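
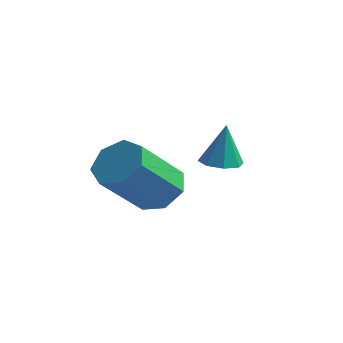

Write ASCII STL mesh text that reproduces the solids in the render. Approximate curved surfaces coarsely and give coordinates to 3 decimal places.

solid 
facet normal -0.050 -0.119 -0.992
outer loop
vertex 0.99 -1.406 -1.177
vertex 0.577 -0.958 -1.21
vertex 1.185 -0.986 -1.237
endloop
endfacet
facet normal 0.855 -0.341 0.391
outer loop
vertex 0.99 -1.406 -1.177
vertex 1.185 -0.986 -1.237
vertex 0.643 -0.802 0.11
endloop
endfacet
facet normal -0.049 -0.118 -0.992
outer loop
vertex 1.185 -0.986 -1.237
vertex 0.577 -0.958 -1.21
vertex 1.024 -0.55 -1.281
endloop
endfacet
facet normal 0.883 0.357 0.306
outer loop
vertex 1.185 -0.986 -1.237
vertex 1.024 -0.55 -1.281
vertex 0.643 -0.802 0.11
endloop
endfacet
facet normal -0.050 -0.118 -0.992
outer loop
vertex 1.024 -0.55 -1.281
vertex 0.577 -0.958 -1.21
vertex 0.601 -0.353 -1.283
endloop
endfacet
facet normal 0.406 0.874 0.269
outer loop
vertex 1.024 -0.55 -1.281
vertex 0.601 -0.353 -1.283
vertex 0.643 -0.802 0.11
endloop
endfacet
facet normal -0.050 -0.118 -0.992
outer loop
vertex 0.601 -0.353 -1.283
vertex 0.577 -0.958 -1.21
vertex 0.163 -0.511 -1.242
endloop
endfacet
facet normal -0.299 0.906 0.301
outer loop
vertex 0.601 -0.353 -1.283
vertex 0.163 -0.511 -1.242
vertex 0.643 -0.802 0.11
endloop
endfacet
facet normal -0.051 -0.118 -0.992
outer loop
vertex 0.163 -0.511 -1.242
vertex 0.577 -0.958 -1.21
vertex -0.032 -0.931 -1.182
endloop
endfacet
facet normal -0.816 0.433 0.383
outer loop
vertex 0.163 -0.511 -1.242
vertex -0.032 -0.931 -1.182
vertex 0.643 -0.802 0.11
endloop
endfacet
facet normal -0.051 -0.119 -0.992
outer loop
vertex -0.032 -0.931 -1.182
vertex 0.577 -0.958 -1.21
vertex 0.129 -1.367 -1.138
endloop
endfacet
facet normal -0.844 -0.264 0.467
outer loop
vertex -0.032 -0.931 -1.182
vertex 0.129 -1.367 -1.138
vertex 0.643 -0.802 0.11
endloop
endfacet
facet normal -0.050 -0.119 -0.992
outer loop
vertex 0.129 -1.367 -1.138
vertex 0.577 -0.958 -1.21
vertex 0.553 -1.563 -1.136
endloop
endfacet
facet normal -0.364 -0.783 0.504
outer loop
vertex 0.129 -1.367 -1.138
vertex 0.553 -1.563 -1.136
vertex 0.643 -0.802 0.11
endloop
endfacet
facet normal -0.050 -0.119 -0.992
outer loop
vertex 0.553 -1.563 -1.136
vertex 0.577 -0.958 -1.21
vertex 0.99 -1.406 -1.177
endloop
endfacet
facet normal 0.337 -0.814 0.473
outer loop
vertex 0.553 -1.563 -1.136
vertex 0.99 -1.406 -1.177
vertex 0.643 -0.802 0.11
endloop
endfacet
facet normal 0.153 0.695 -0.702
outer loop
vertex -1.618 -0.507 -3.768
vertex -2.219 0.02 -3.377
vertex -1.342 -0.025 -3.231
endloop
endfacet
facet normal 0.921 -0.357 -0.153
outer loop
vertex -1.618 -0.507 -3.768
vertex -1.342 -0.025 -3.231
vertex -1.94 -1.968 -2.294
endloop
endfacet
facet normal 0.921 -0.357 -0.153
outer loop
vertex -1.94 -1.968 -2.294
vertex -1.342 -0.025 -3.231
vertex -1.664 -1.486 -1.757
endloop
endfacet
facet normal -0.153 -0.695 0.703
outer loop
vertex -1.94 -1.968 -2.294
vertex -1.664 -1.486 -1.757
vertex -2.541 -1.44 -1.903
endloop
endfacet
facet normal 0.152 0.697 -0.701
outer loop
vertex -1.342 -0.025 -3.231
vertex -2.219 0.02 -3.377
vertex -1.727 0.49 -2.803
endloop
endfacet
facet normal 0.853 0.265 0.449
outer loop
vertex -1.342 -0.025 -3.231
vertex -1.727 0.49 -2.803
vertex -1.664 -1.486 -1.757
endloop
endfacet
facet normal 0.853 0.265 0.449
outer loop
vertex -1.664 -1.486 -1.757
vertex -1.727 0.49 -2.803
vertex -2.049 -0.97 -1.33
endloop
endfacet
facet normal -0.153 -0.695 0.702
outer loop
vertex -1.664 -1.486 -1.757
vertex -2.049 -0.97 -1.33
vertex -2.541 -1.44 -1.903
endloop
endfacet
facet normal 0.154 0.696 -0.702
outer loop
vertex -1.727 0.49 -2.803
vertex -2.219 0.02 -3.377
vertex -2.482 0.652 -2.808
endloop
endfacet
facet normal 0.143 0.687 0.712
outer loop
vertex -1.727 0.49 -2.803
vertex -2.482 0.652 -2.808
vertex -2.049 -0.97 -1.33
endloop
endfacet
facet normal 0.144 0.687 0.712
outer loop
vertex -2.049 -0.97 -1.33
vertex -2.482 0.652 -2.808
vertex -2.804 -0.808 -1.334
endloop
endfacet
facet normal -0.153 -0.696 0.702
outer loop
vertex -2.049 -0.97 -1.33
vertex -2.804 -0.808 -1.334
vertex -2.541 -1.44 -1.903
endloop
endfacet
facet normal 0.153 0.696 -0.702
outer loop
vertex -2.482 0.652 -2.808
vertex -2.219 0.02 -3.377
vertex -3.039 0.338 -3.241
endloop
endfacet
facet normal -0.675 0.592 0.439
outer loop
vertex -2.482 0.652 -2.808
vertex -3.039 0.338 -3.241
vertex -2.804 -0.808 -1.334
endloop
endfacet
facet normal -0.675 0.592 0.439
outer loop
vertex -2.804 -0.808 -1.334
vertex -3.039 0.338 -3.241
vertex -3.361 -1.122 -1.767
endloop
endfacet
facet normal -0.153 -0.696 0.702
outer loop
vertex -2.804 -0.808 -1.334
vertex -3.361 -1.122 -1.767
vertex -2.541 -1.44 -1.903
endloop
endfacet
facet normal 0.153 0.696 -0.702
outer loop
vertex -3.039 0.338 -3.241
vertex -2.219 0.02 -3.377
vertex -2.979 -0.215 -3.776
endloop
endfacet
facet normal -0.985 0.052 -0.164
outer loop
vertex -3.039 0.338 -3.241
vertex -2.979 -0.215 -3.776
vertex -3.361 -1.122 -1.767
endloop
endfacet
facet normal -0.985 0.052 -0.164
outer loop
vertex -3.361 -1.122 -1.767
vertex -2.979 -0.215 -3.776
vertex -3.301 -1.676 -2.302
endloop
endfacet
facet normal -0.153 -0.695 0.703
outer loop
vertex -3.361 -1.122 -1.767
vertex -3.301 -1.676 -2.302
vertex -2.541 -1.44 -1.903
endloop
endfacet
facet normal 0.153 0.696 -0.701
outer loop
vertex -2.979 -0.215 -3.776
vertex -2.219 0.02 -3.377
vertex -2.346 -0.591 -4.011
endloop
endfacet
facet normal -0.553 -0.528 -0.644
outer loop
vertex -2.979 -0.215 -3.776
vertex -2.346 -0.591 -4.011
vertex -3.301 -1.676 -2.302
endloop
endfacet
facet normal -0.553 -0.528 -0.644
outer loop
vertex -3.301 -1.676 -2.302
vertex -2.346 -0.591 -4.011
vertex -2.668 -2.052 -2.537
endloop
endfacet
facet normal -0.153 -0.696 0.702
outer loop
vertex -3.301 -1.676 -2.302
vertex -2.668 -2.052 -2.537
vertex -2.541 -1.44 -1.903
endloop
endfacet
facet normal 0.154 0.696 -0.701
outer loop
vertex -2.346 -0.591 -4.011
vertex -2.219 0.02 -3.377
vertex -1.618 -0.507 -3.768
endloop
endfacet
facet normal 0.295 -0.710 -0.639
outer loop
vertex -2.346 -0.591 -4.011
vertex -1.618 -0.507 -3.768
vertex -2.668 -2.052 -2.537
endloop
endfacet
facet normal 0.295 -0.710 -0.639
outer loop
vertex -2.668 -2.052 -2.537
vertex -1.618 -0.507 -3.768
vertex -1.94 -1.968 -2.294
endloop
endfacet
facet normal -0.154 -0.695 0.702
outer loop
vertex -2.668 -2.052 -2.537
vertex -1.94 -1.968 -2.294
vertex -2.541 -1.44 -1.903
endloop
endfacet

endsolid


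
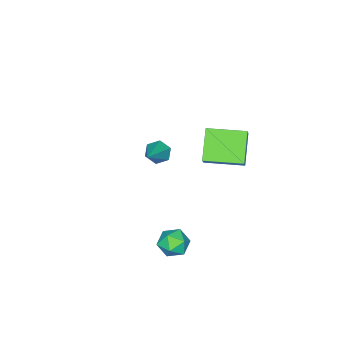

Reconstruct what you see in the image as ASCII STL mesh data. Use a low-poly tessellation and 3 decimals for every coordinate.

solid 
facet normal -0.777 -0.324 -0.540
outer loop
vertex -3.891 -4.067 -3.343
vertex -4.236 -4.222 -2.754
vertex -4.301 -3.587 -3.041
endloop
endfacet
facet normal 0.442 0.717 -0.540
outer loop
vertex -3.891 -4.067 -3.343
vertex -4.301 -3.587 -3.041
vertex -2.644 -3.558 -1.646
endloop
endfacet
facet normal -0.777 -0.324 -0.540
outer loop
vertex -4.301 -3.587 -3.041
vertex -4.236 -4.222 -2.754
vertex -4.646 -3.741 -2.452
endloop
endfacet
facet normal -0.155 0.974 0.164
outer loop
vertex -4.301 -3.587 -3.041
vertex -4.646 -3.741 -2.452
vertex -2.644 -3.558 -1.646
endloop
endfacet
facet normal -0.777 -0.324 -0.540
outer loop
vertex -4.646 -3.741 -2.452
vertex -4.236 -4.222 -2.754
vertex -4.581 -4.376 -2.165
endloop
endfacet
facet normal -0.377 0.349 0.858
outer loop
vertex -4.646 -3.741 -2.452
vertex -4.581 -4.376 -2.165
vertex -2.644 -3.558 -1.646
endloop
endfacet
facet normal -0.777 -0.324 -0.540
outer loop
vertex -4.581 -4.376 -2.165
vertex -4.236 -4.222 -2.754
vertex -4.171 -4.857 -2.466
endloop
endfacet
facet normal -0.002 -0.532 0.847
outer loop
vertex -4.581 -4.376 -2.165
vertex -4.171 -4.857 -2.466
vertex -2.644 -3.558 -1.646
endloop
endfacet
facet normal -0.776 -0.324 -0.540
outer loop
vertex -4.171 -4.857 -2.466
vertex -4.236 -4.222 -2.754
vertex -3.826 -4.702 -3.055
endloop
endfacet
facet normal 0.596 -0.790 0.141
outer loop
vertex -4.171 -4.857 -2.466
vertex -3.826 -4.702 -3.055
vertex -2.644 -3.558 -1.646
endloop
endfacet
facet normal -0.776 -0.324 -0.540
outer loop
vertex -3.826 -4.702 -3.055
vertex -4.236 -4.222 -2.754
vertex -3.891 -4.067 -3.343
endloop
endfacet
facet normal 0.818 -0.166 -0.551
outer loop
vertex -3.826 -4.702 -3.055
vertex -3.891 -4.067 -3.343
vertex -2.644 -3.558 -1.646
endloop
endfacet
facet normal -0.636 -0.393 0.665
outer loop
vertex -1.763 0.649 3.568
vertex -2.767 2.251 3.554
vertex -2.312 0.299 2.836
endloop
endfacet
facet normal 0.530 -0.848 0.007
outer loop
vertex -1.193 0.989 1.666
vertex -1.763 0.649 3.568
vertex -2.312 0.299 2.836
endloop
endfacet
facet normal -0.635 -0.393 0.665
outer loop
vertex -2.312 0.299 2.836
vertex -2.767 2.251 3.554
vertex -3.316 1.9 2.822
endloop
endfacet
facet normal -0.560 -0.358 -0.747
outer loop
vertex -3.316 1.9 2.822
vertex -1.193 0.989 1.666
vertex -2.312 0.299 2.836
endloop
endfacet
facet normal 0.560 0.358 0.747
outer loop
vertex -1.763 0.649 3.568
vertex -1.648 2.941 2.384
vertex -2.767 2.251 3.554
endloop
endfacet
facet normal 0.531 -0.847 0.008
outer loop
vertex -0.644 1.34 2.398
vertex -1.763 0.649 3.568
vertex -1.193 0.989 1.666
endloop
endfacet
facet normal 0.560 0.358 0.747
outer loop
vertex -0.644 1.34 2.398
vertex -1.648 2.941 2.384
vertex -1.763 0.649 3.568
endloop
endfacet
facet normal -0.531 0.847 -0.008
outer loop
vertex -2.767 2.251 3.554
vertex -1.648 2.941 2.384
vertex -3.316 1.9 2.822
endloop
endfacet
facet normal -0.560 -0.358 -0.747
outer loop
vertex -2.197 2.591 1.652
vertex -1.193 0.989 1.666
vertex -3.316 1.9 2.822
endloop
endfacet
facet normal -0.531 0.847 -0.007
outer loop
vertex -3.316 1.9 2.822
vertex -1.648 2.941 2.384
vertex -2.197 2.591 1.652
endloop
endfacet
facet normal 0.636 0.392 -0.665
outer loop
vertex -2.197 2.591 1.652
vertex -0.644 1.34 2.398
vertex -1.193 0.989 1.666
endloop
endfacet
facet normal 0.636 0.393 -0.665
outer loop
vertex -1.648 2.941 2.384
vertex -0.644 1.34 2.398
vertex -2.197 2.591 1.652
endloop
endfacet
facet normal -0.275 0.960 0.059
outer loop
vertex 0.822 1.488 -3.401
vertex 0.065 1.254 -3.12
vertex 0.689 1.399 -2.576
endloop
endfacet
facet normal 0.427 0.889 0.165
outer loop
vertex 0.822 1.488 -3.401
vertex 0.689 1.399 -2.576
vertex 1.404 1.119 -2.92
endloop
endfacet
facet normal 0.706 0.575 -0.413
outer loop
vertex 0.822 1.488 -3.401
vertex 1.404 1.119 -2.92
vertex 1.221 0.8 -3.676
endloop
endfacet
facet normal 0.177 0.452 -0.874
outer loop
vertex 0.822 1.488 -3.401
vertex 1.221 0.8 -3.676
vertex 0.393 0.884 -3.8
endloop
endfacet
facet normal -0.430 0.690 -0.583
outer loop
vertex 0.822 1.488 -3.401
vertex 0.393 0.884 -3.8
vertex 0.065 1.254 -3.12
endloop
endfacet
facet normal 0.524 0.453 0.721
outer loop
vertex 1.404 1.119 -2.92
vertex 0.689 1.399 -2.576
vertex 1.007 0.656 -2.34
endloop
endfacet
facet normal -0.612 0.567 0.551
outer loop
vertex 0.689 1.399 -2.576
vertex 0.065 1.254 -3.12
vertex 0.179 0.74 -2.464
endloop
endfacet
facet normal -0.864 0.130 -0.487
outer loop
vertex 0.065 1.254 -3.12
vertex 0.393 0.884 -3.8
vertex -0.004 0.421 -3.22
endloop
endfacet
facet normal 0.118 -0.254 -0.960
outer loop
vertex 0.393 0.884 -3.8
vertex 1.221 0.8 -3.676
vertex 0.711 0.141 -3.564
endloop
endfacet
facet normal 0.976 -0.055 -0.213
outer loop
vertex 1.221 0.8 -3.676
vertex 1.404 1.119 -2.92
vertex 1.335 0.286 -3.02
endloop
endfacet
facet normal -0.177 -0.452 0.874
outer loop
vertex 0.578 0.052 -2.739
vertex 1.007 0.656 -2.34
vertex 0.179 0.74 -2.464
endloop
endfacet
facet normal -0.706 -0.575 0.413
outer loop
vertex 0.578 0.052 -2.739
vertex 0.179 0.74 -2.464
vertex -0.004 0.421 -3.22
endloop
endfacet
facet normal -0.427 -0.889 -0.165
outer loop
vertex 0.578 0.052 -2.739
vertex -0.004 0.421 -3.22
vertex 0.711 0.141 -3.564
endloop
endfacet
facet normal 0.275 -0.960 -0.059
outer loop
vertex 0.578 0.052 -2.739
vertex 0.711 0.141 -3.564
vertex 1.335 0.286 -3.02
endloop
endfacet
facet normal 0.430 -0.690 0.583
outer loop
vertex 0.578 0.052 -2.739
vertex 1.335 0.286 -3.02
vertex 1.007 0.656 -2.34
endloop
endfacet
facet normal -0.118 0.254 0.960
outer loop
vertex 0.179 0.74 -2.464
vertex 1.007 0.656 -2.34
vertex 0.689 1.399 -2.576
endloop
endfacet
facet normal -0.976 0.055 0.213
outer loop
vertex -0.004 0.421 -3.22
vertex 0.179 0.74 -2.464
vertex 0.065 1.254 -3.12
endloop
endfacet
facet normal -0.524 -0.453 -0.721
outer loop
vertex 0.711 0.141 -3.564
vertex -0.004 0.421 -3.22
vertex 0.393 0.884 -3.8
endloop
endfacet
facet normal 0.612 -0.567 -0.551
outer loop
vertex 1.335 0.286 -3.02
vertex 0.711 0.141 -3.564
vertex 1.221 0.8 -3.676
endloop
endfacet
facet normal 0.864 -0.130 0.487
outer loop
vertex 1.007 0.656 -2.34
vertex 1.335 0.286 -3.02
vertex 1.404 1.119 -2.92
endloop
endfacet

endsolid


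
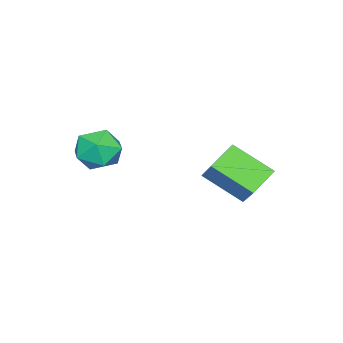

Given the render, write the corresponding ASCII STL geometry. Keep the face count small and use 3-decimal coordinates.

solid 
facet normal -0.521 0.841 -0.145
outer loop
vertex 1.568 0.158 -1.381
vertex 0.869 -0.129 -0.534
vertex 1.799 0.485 -0.319
endloop
endfacet
facet normal 0.163 0.932 -0.323
outer loop
vertex 1.568 0.158 -1.381
vertex 1.799 0.485 -0.319
vertex 2.633 0.107 -0.991
endloop
endfacet
facet normal 0.325 0.456 -0.829
outer loop
vertex 1.568 0.158 -1.381
vertex 2.633 0.107 -0.991
vertex 2.218 -0.742 -1.621
endloop
endfacet
facet normal -0.259 0.070 -0.963
outer loop
vertex 1.568 0.158 -1.381
vertex 2.218 -0.742 -1.621
vertex 1.128 -0.888 -1.338
endloop
endfacet
facet normal -0.782 0.307 -0.542
outer loop
vertex 1.568 0.158 -1.381
vertex 1.128 -0.888 -1.338
vertex 0.869 -0.129 -0.534
endloop
endfacet
facet normal 0.561 0.789 0.252
outer loop
vertex 2.633 0.107 -0.991
vertex 1.799 0.485 -0.319
vertex 2.592 -0.212 0.098
endloop
endfacet
facet normal -0.547 0.640 0.539
outer loop
vertex 1.799 0.485 -0.319
vertex 0.869 -0.129 -0.534
vertex 1.502 -0.358 0.381
endloop
endfacet
facet normal -0.969 -0.223 -0.102
outer loop
vertex 0.869 -0.129 -0.534
vertex 1.128 -0.888 -1.338
vertex 1.087 -1.207 -0.249
endloop
endfacet
facet normal -0.122 -0.608 -0.784
outer loop
vertex 1.128 -0.888 -1.338
vertex 2.218 -0.742 -1.621
vertex 1.921 -1.585 -0.921
endloop
endfacet
facet normal 0.824 0.017 -0.566
outer loop
vertex 2.218 -0.742 -1.621
vertex 2.633 0.107 -0.991
vertex 2.851 -0.971 -0.706
endloop
endfacet
facet normal 0.259 -0.070 0.963
outer loop
vertex 2.152 -1.258 0.141
vertex 2.592 -0.212 0.098
vertex 1.502 -0.358 0.381
endloop
endfacet
facet normal -0.325 -0.456 0.829
outer loop
vertex 2.152 -1.258 0.141
vertex 1.502 -0.358 0.381
vertex 1.087 -1.207 -0.249
endloop
endfacet
facet normal -0.163 -0.932 0.323
outer loop
vertex 2.152 -1.258 0.141
vertex 1.087 -1.207 -0.249
vertex 1.921 -1.585 -0.921
endloop
endfacet
facet normal 0.521 -0.841 0.145
outer loop
vertex 2.152 -1.258 0.141
vertex 1.921 -1.585 -0.921
vertex 2.851 -0.971 -0.706
endloop
endfacet
facet normal 0.782 -0.307 0.542
outer loop
vertex 2.152 -1.258 0.141
vertex 2.851 -0.971 -0.706
vertex 2.592 -0.212 0.098
endloop
endfacet
facet normal 0.122 0.608 0.784
outer loop
vertex 1.502 -0.358 0.381
vertex 2.592 -0.212 0.098
vertex 1.799 0.485 -0.319
endloop
endfacet
facet normal -0.824 -0.017 0.566
outer loop
vertex 1.087 -1.207 -0.249
vertex 1.502 -0.358 0.381
vertex 0.869 -0.129 -0.534
endloop
endfacet
facet normal -0.561 -0.789 -0.252
outer loop
vertex 1.921 -1.585 -0.921
vertex 1.087 -1.207 -0.249
vertex 1.128 -0.888 -1.338
endloop
endfacet
facet normal 0.547 -0.640 -0.539
outer loop
vertex 2.851 -0.971 -0.706
vertex 1.921 -1.585 -0.921
vertex 2.218 -0.742 -1.621
endloop
endfacet
facet normal 0.969 0.223 0.102
outer loop
vertex 2.592 -0.212 0.098
vertex 2.851 -0.971 -0.706
vertex 2.633 0.107 -0.991
endloop
endfacet
facet normal -0.845 0.247 0.475
outer loop
vertex -3.428 2.486 -2.79
vertex -2.454 3.365 -1.513
vertex -3.55 4.33 -3.965
endloop
endfacet
facet normal -0.532 -0.480 -0.698
outer loop
vertex -2.266 3.955 -4.687
vertex -3.428 2.486 -2.79
vertex -3.55 4.33 -3.965
endloop
endfacet
facet normal -0.845 0.247 0.475
outer loop
vertex -3.55 4.33 -3.965
vertex -2.454 3.365 -1.513
vertex -2.576 5.208 -2.688
endloop
endfacet
facet normal -0.056 0.842 -0.536
outer loop
vertex -2.576 5.208 -2.688
vertex -2.266 3.955 -4.687
vertex -3.55 4.33 -3.965
endloop
endfacet
facet normal 0.056 -0.842 0.537
outer loop
vertex -3.428 2.486 -2.79
vertex -1.17 2.99 -2.235
vertex -2.454 3.365 -1.513
endloop
endfacet
facet normal -0.532 -0.480 -0.698
outer loop
vertex -2.144 2.112 -3.512
vertex -3.428 2.486 -2.79
vertex -2.266 3.955 -4.687
endloop
endfacet
facet normal 0.056 -0.842 0.536
outer loop
vertex -2.144 2.112 -3.512
vertex -1.17 2.99 -2.235
vertex -3.428 2.486 -2.79
endloop
endfacet
facet normal 0.532 0.480 0.697
outer loop
vertex -2.454 3.365 -1.513
vertex -1.17 2.99 -2.235
vertex -2.576 5.208 -2.688
endloop
endfacet
facet normal -0.056 0.842 -0.537
outer loop
vertex -1.292 4.834 -3.41
vertex -2.266 3.955 -4.687
vertex -2.576 5.208 -2.688
endloop
endfacet
facet normal 0.532 0.480 0.698
outer loop
vertex -2.576 5.208 -2.688
vertex -1.17 2.99 -2.235
vertex -1.292 4.834 -3.41
endloop
endfacet
facet normal 0.845 -0.247 -0.475
outer loop
vertex -1.292 4.834 -3.41
vertex -2.144 2.112 -3.512
vertex -2.266 3.955 -4.687
endloop
endfacet
facet normal 0.845 -0.247 -0.475
outer loop
vertex -1.17 2.99 -2.235
vertex -2.144 2.112 -3.512
vertex -1.292 4.834 -3.41
endloop
endfacet

endsolid


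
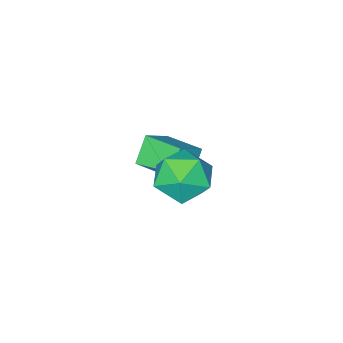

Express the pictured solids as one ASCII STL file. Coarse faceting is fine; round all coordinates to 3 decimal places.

solid 
facet normal -0.810 -0.073 -0.581
outer loop
vertex -1.716 -1.824 -3.291
vertex -2.026 -0.261 -3.055
vertex -1.024 -1.535 -4.292
endloop
endfacet
facet normal 0.192 -0.970 -0.147
outer loop
vertex 0.046 -1.439 -3.525
vertex -1.716 -1.824 -3.291
vertex -1.024 -1.535 -4.292
endloop
endfacet
facet normal -0.810 -0.073 -0.581
outer loop
vertex -1.024 -1.535 -4.292
vertex -2.026 -0.261 -3.055
vertex -1.334 0.027 -4.056
endloop
endfacet
facet normal 0.553 0.231 -0.801
outer loop
vertex -1.334 0.027 -4.056
vertex 0.046 -1.439 -3.525
vertex -1.024 -1.535 -4.292
endloop
endfacet
facet normal -0.553 -0.231 0.801
outer loop
vertex -1.716 -1.824 -3.291
vertex -0.956 -0.165 -2.288
vertex -2.026 -0.261 -3.055
endloop
endfacet
facet normal 0.193 -0.970 -0.146
outer loop
vertex -0.646 -1.727 -2.524
vertex -1.716 -1.824 -3.291
vertex 0.046 -1.439 -3.525
endloop
endfacet
facet normal -0.553 -0.231 0.801
outer loop
vertex -0.646 -1.727 -2.524
vertex -0.956 -0.165 -2.288
vertex -1.716 -1.824 -3.291
endloop
endfacet
facet normal -0.192 0.970 0.146
outer loop
vertex -2.026 -0.261 -3.055
vertex -0.956 -0.165 -2.288
vertex -1.334 0.027 -4.056
endloop
endfacet
facet normal 0.553 0.231 -0.801
outer loop
vertex -0.264 0.124 -3.289
vertex 0.046 -1.439 -3.525
vertex -1.334 0.027 -4.056
endloop
endfacet
facet normal -0.193 0.970 0.147
outer loop
vertex -1.334 0.027 -4.056
vertex -0.956 -0.165 -2.288
vertex -0.264 0.124 -3.289
endloop
endfacet
facet normal 0.810 0.073 0.581
outer loop
vertex -0.264 0.124 -3.289
vertex -0.646 -1.727 -2.524
vertex 0.046 -1.439 -3.525
endloop
endfacet
facet normal 0.810 0.073 0.581
outer loop
vertex -0.956 -0.165 -2.288
vertex -0.646 -1.727 -2.524
vertex -0.264 0.124 -3.289
endloop
endfacet
facet normal -0.692 0.651 -0.312
outer loop
vertex 0.909 3.242 -0.95
vertex 0.304 3.05 -0.009
vertex 1.085 3.874 -0.023
endloop
endfacet
facet normal -0.046 0.829 -0.557
outer loop
vertex 0.909 3.242 -0.95
vertex 1.085 3.874 -0.023
vertex 1.967 3.51 -0.639
endloop
endfacet
facet normal 0.204 0.281 -0.938
outer loop
vertex 0.909 3.242 -0.95
vertex 1.967 3.51 -0.639
vertex 1.731 2.461 -1.005
endloop
endfacet
facet normal -0.287 -0.237 -0.928
outer loop
vertex 0.909 3.242 -0.95
vertex 1.731 2.461 -1.005
vertex 0.703 2.177 -0.615
endloop
endfacet
facet normal -0.840 -0.008 -0.542
outer loop
vertex 0.909 3.242 -0.95
vertex 0.703 2.177 -0.615
vertex 0.304 3.05 -0.009
endloop
endfacet
facet normal 0.384 0.923 0.005
outer loop
vertex 1.967 3.51 -0.639
vertex 1.085 3.874 -0.023
vertex 2.017 3.483 0.495
endloop
endfacet
facet normal -0.661 0.634 0.401
outer loop
vertex 1.085 3.874 -0.023
vertex 0.304 3.05 -0.009
vertex 0.989 3.199 0.885
endloop
endfacet
facet normal -0.901 -0.432 0.029
outer loop
vertex 0.304 3.05 -0.009
vertex 0.703 2.177 -0.615
vertex 0.753 2.15 0.519
endloop
endfacet
facet normal -0.005 -0.802 -0.597
outer loop
vertex 0.703 2.177 -0.615
vertex 1.731 2.461 -1.005
vertex 1.635 1.786 -0.097
endloop
endfacet
facet normal 0.790 0.036 -0.612
outer loop
vertex 1.731 2.461 -1.005
vertex 1.967 3.51 -0.639
vertex 2.416 2.61 -0.111
endloop
endfacet
facet normal 0.287 0.237 0.928
outer loop
vertex 1.811 2.418 0.83
vertex 2.017 3.483 0.495
vertex 0.989 3.199 0.885
endloop
endfacet
facet normal -0.204 -0.281 0.938
outer loop
vertex 1.811 2.418 0.83
vertex 0.989 3.199 0.885
vertex 0.753 2.15 0.519
endloop
endfacet
facet normal 0.046 -0.829 0.557
outer loop
vertex 1.811 2.418 0.83
vertex 0.753 2.15 0.519
vertex 1.635 1.786 -0.097
endloop
endfacet
facet normal 0.692 -0.651 0.312
outer loop
vertex 1.811 2.418 0.83
vertex 1.635 1.786 -0.097
vertex 2.416 2.61 -0.111
endloop
endfacet
facet normal 0.840 0.008 0.542
outer loop
vertex 1.811 2.418 0.83
vertex 2.416 2.61 -0.111
vertex 2.017 3.483 0.495
endloop
endfacet
facet normal 0.005 0.802 0.597
outer loop
vertex 0.989 3.199 0.885
vertex 2.017 3.483 0.495
vertex 1.085 3.874 -0.023
endloop
endfacet
facet normal -0.790 -0.036 0.612
outer loop
vertex 0.753 2.15 0.519
vertex 0.989 3.199 0.885
vertex 0.304 3.05 -0.009
endloop
endfacet
facet normal -0.384 -0.923 -0.005
outer loop
vertex 1.635 1.786 -0.097
vertex 0.753 2.15 0.519
vertex 0.703 2.177 -0.615
endloop
endfacet
facet normal 0.661 -0.634 -0.401
outer loop
vertex 2.416 2.61 -0.111
vertex 1.635 1.786 -0.097
vertex 1.731 2.461 -1.005
endloop
endfacet
facet normal 0.901 0.432 -0.029
outer loop
vertex 2.017 3.483 0.495
vertex 2.416 2.61 -0.111
vertex 1.967 3.51 -0.639
endloop
endfacet

endsolid


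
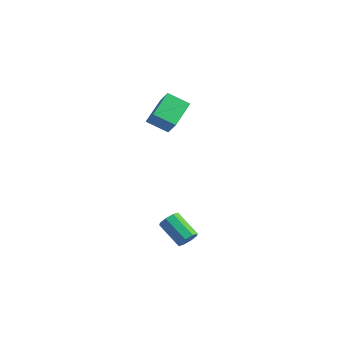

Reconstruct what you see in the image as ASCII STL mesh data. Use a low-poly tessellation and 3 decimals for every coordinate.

solid 
facet normal 0.854 -0.061 -0.516
outer loop
vertex 4.29 -0.365 -3.378
vertex 4.003 -0.847 -3.796
vertex 4.048 -0.148 -3.804
endloop
endfacet
facet normal 0.258 0.912 0.318
outer loop
vertex 4.29 -0.365 -3.378
vertex 4.048 -0.148 -3.804
vertex 2.684 -0.25 -2.406
endloop
endfacet
facet normal 0.256 0.913 0.317
outer loop
vertex 2.684 -0.25 -2.406
vertex 4.048 -0.148 -3.804
vertex 2.442 -0.034 -2.833
endloop
endfacet
facet normal -0.855 0.062 0.516
outer loop
vertex 2.684 -0.25 -2.406
vertex 2.442 -0.034 -2.833
vertex 2.397 -0.733 -2.824
endloop
endfacet
facet normal 0.854 -0.061 -0.517
outer loop
vertex 4.048 -0.148 -3.804
vertex 4.003 -0.847 -3.796
vertex 3.779 -0.342 -4.225
endloop
endfacet
facet normal -0.139 0.930 -0.340
outer loop
vertex 4.048 -0.148 -3.804
vertex 3.779 -0.342 -4.225
vertex 2.442 -0.034 -2.833
endloop
endfacet
facet normal -0.139 0.930 -0.340
outer loop
vertex 2.442 -0.034 -2.833
vertex 3.779 -0.342 -4.225
vertex 2.173 -0.228 -3.254
endloop
endfacet
facet normal -0.854 0.062 0.517
outer loop
vertex 2.442 -0.034 -2.833
vertex 2.173 -0.228 -3.254
vertex 2.397 -0.733 -2.824
endloop
endfacet
facet normal 0.854 -0.061 -0.517
outer loop
vertex 3.779 -0.342 -4.225
vertex 4.003 -0.847 -3.796
vertex 3.641 -0.831 -4.395
endloop
endfacet
facet normal -0.452 0.404 -0.795
outer loop
vertex 3.779 -0.342 -4.225
vertex 3.641 -0.831 -4.395
vertex 2.173 -0.228 -3.254
endloop
endfacet
facet normal -0.453 0.403 -0.795
outer loop
vertex 2.173 -0.228 -3.254
vertex 3.641 -0.831 -4.395
vertex 2.036 -0.717 -3.424
endloop
endfacet
facet normal -0.855 0.060 0.516
outer loop
vertex 2.173 -0.228 -3.254
vertex 2.036 -0.717 -3.424
vertex 2.397 -0.733 -2.824
endloop
endfacet
facet normal 0.854 -0.059 -0.517
outer loop
vertex 3.641 -0.831 -4.395
vertex 4.003 -0.847 -3.796
vertex 3.716 -1.33 -4.214
endloop
endfacet
facet normal -0.501 -0.361 -0.786
outer loop
vertex 3.641 -0.831 -4.395
vertex 3.716 -1.33 -4.214
vertex 2.036 -0.717 -3.424
endloop
endfacet
facet normal -0.502 -0.362 -0.786
outer loop
vertex 2.036 -0.717 -3.424
vertex 3.716 -1.33 -4.214
vertex 2.11 -1.215 -3.242
endloop
endfacet
facet normal -0.855 0.062 0.516
outer loop
vertex 2.036 -0.717 -3.424
vertex 2.11 -1.215 -3.242
vertex 2.397 -0.733 -2.824
endloop
endfacet
facet normal 0.855 -0.062 -0.516
outer loop
vertex 3.716 -1.33 -4.214
vertex 4.003 -0.847 -3.796
vertex 3.958 -1.546 -3.787
endloop
endfacet
facet normal -0.257 -0.913 -0.316
outer loop
vertex 3.716 -1.33 -4.214
vertex 3.958 -1.546 -3.787
vertex 2.11 -1.215 -3.242
endloop
endfacet
facet normal -0.257 -0.912 -0.319
outer loop
vertex 2.11 -1.215 -3.242
vertex 3.958 -1.546 -3.787
vertex 2.352 -1.432 -2.816
endloop
endfacet
facet normal -0.854 0.061 0.516
outer loop
vertex 2.11 -1.215 -3.242
vertex 2.352 -1.432 -2.816
vertex 2.397 -0.733 -2.824
endloop
endfacet
facet normal 0.854 -0.062 -0.517
outer loop
vertex 3.958 -1.546 -3.787
vertex 4.003 -0.847 -3.796
vertex 4.227 -1.352 -3.366
endloop
endfacet
facet normal 0.139 -0.930 0.340
outer loop
vertex 3.958 -1.546 -3.787
vertex 4.227 -1.352 -3.366
vertex 2.352 -1.432 -2.816
endloop
endfacet
facet normal 0.139 -0.930 0.340
outer loop
vertex 2.352 -1.432 -2.816
vertex 4.227 -1.352 -3.366
vertex 2.621 -1.238 -2.395
endloop
endfacet
facet normal -0.854 0.061 0.517
outer loop
vertex 2.352 -1.432 -2.816
vertex 2.621 -1.238 -2.395
vertex 2.397 -0.733 -2.824
endloop
endfacet
facet normal 0.855 -0.060 -0.516
outer loop
vertex 4.227 -1.352 -3.366
vertex 4.003 -0.847 -3.796
vertex 4.364 -0.863 -3.196
endloop
endfacet
facet normal 0.452 -0.403 0.795
outer loop
vertex 4.227 -1.352 -3.366
vertex 4.364 -0.863 -3.196
vertex 2.621 -1.238 -2.395
endloop
endfacet
facet normal 0.452 -0.404 0.795
outer loop
vertex 2.621 -1.238 -2.395
vertex 4.364 -0.863 -3.196
vertex 2.759 -0.749 -2.225
endloop
endfacet
facet normal -0.854 0.061 0.517
outer loop
vertex 2.621 -1.238 -2.395
vertex 2.759 -0.749 -2.225
vertex 2.397 -0.733 -2.824
endloop
endfacet
facet normal 0.855 -0.062 -0.516
outer loop
vertex 4.364 -0.863 -3.196
vertex 4.003 -0.847 -3.796
vertex 4.29 -0.365 -3.378
endloop
endfacet
facet normal 0.501 0.362 0.786
outer loop
vertex 4.364 -0.863 -3.196
vertex 4.29 -0.365 -3.378
vertex 2.759 -0.749 -2.225
endloop
endfacet
facet normal 0.502 0.361 0.786
outer loop
vertex 2.759 -0.749 -2.225
vertex 4.29 -0.365 -3.378
vertex 2.684 -0.25 -2.406
endloop
endfacet
facet normal -0.854 0.059 0.517
outer loop
vertex 2.759 -0.749 -2.225
vertex 2.684 -0.25 -2.406
vertex 2.397 -0.733 -2.824
endloop
endfacet
facet normal -0.598 0.243 -0.764
outer loop
vertex -0.902 0.931 3.265
vertex -1.307 2.624 4.12
vertex 0.274 1.574 2.548
endloop
endfacet
facet normal 0.209 -0.873 -0.440
outer loop
vertex 1.207 1.196 3.74
vertex -0.902 0.931 3.265
vertex 0.274 1.574 2.548
endloop
endfacet
facet normal -0.598 0.243 -0.764
outer loop
vertex 0.274 1.574 2.548
vertex -1.307 2.624 4.12
vertex -0.132 3.268 3.404
endloop
endfacet
facet normal 0.774 0.424 -0.471
outer loop
vertex -0.132 3.268 3.404
vertex 1.207 1.196 3.74
vertex 0.274 1.574 2.548
endloop
endfacet
facet normal -0.774 -0.423 0.471
outer loop
vertex -0.902 0.931 3.265
vertex -0.374 2.246 5.312
vertex -1.307 2.624 4.12
endloop
endfacet
facet normal 0.209 -0.872 -0.442
outer loop
vertex 0.032 0.552 4.456
vertex -0.902 0.931 3.265
vertex 1.207 1.196 3.74
endloop
endfacet
facet normal -0.773 -0.424 0.472
outer loop
vertex 0.032 0.552 4.456
vertex -0.374 2.246 5.312
vertex -0.902 0.931 3.265
endloop
endfacet
facet normal -0.210 0.873 0.441
outer loop
vertex -1.307 2.624 4.12
vertex -0.374 2.246 5.312
vertex -0.132 3.268 3.404
endloop
endfacet
facet normal 0.773 0.423 -0.472
outer loop
vertex 0.802 2.889 4.595
vertex 1.207 1.196 3.74
vertex -0.132 3.268 3.404
endloop
endfacet
facet normal -0.208 0.873 0.441
outer loop
vertex -0.132 3.268 3.404
vertex -0.374 2.246 5.312
vertex 0.802 2.889 4.595
endloop
endfacet
facet normal 0.598 -0.243 0.764
outer loop
vertex 0.802 2.889 4.595
vertex 0.032 0.552 4.456
vertex 1.207 1.196 3.74
endloop
endfacet
facet normal 0.598 -0.243 0.764
outer loop
vertex -0.374 2.246 5.312
vertex 0.032 0.552 4.456
vertex 0.802 2.889 4.595
endloop
endfacet

endsolid


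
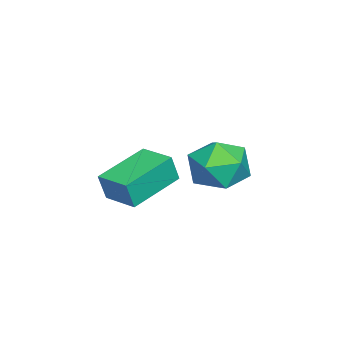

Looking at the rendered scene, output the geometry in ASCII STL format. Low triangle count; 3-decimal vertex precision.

solid 
facet normal -0.849 0.465 0.249
outer loop
vertex -4.336 -2.224 -2.183
vertex -3.671 -1.065 -2.081
vertex -4.532 -2.018 -3.236
endloop
endfacet
facet normal -0.496 -0.865 -0.077
outer loop
vertex -2.749 -2.995 -3.759
vertex -4.336 -2.224 -2.183
vertex -4.532 -2.018 -3.236
endloop
endfacet
facet normal -0.850 0.464 0.250
outer loop
vertex -4.532 -2.018 -3.236
vertex -3.671 -1.065 -2.081
vertex -3.868 -0.859 -3.133
endloop
endfacet
facet normal -0.180 0.189 -0.965
outer loop
vertex -3.868 -0.859 -3.133
vertex -2.749 -2.995 -3.759
vertex -4.532 -2.018 -3.236
endloop
endfacet
facet normal 0.180 -0.188 0.965
outer loop
vertex -4.336 -2.224 -2.183
vertex -1.888 -2.042 -2.604
vertex -3.671 -1.065 -2.081
endloop
endfacet
facet normal -0.496 -0.865 -0.076
outer loop
vertex -2.552 -3.201 -2.707
vertex -4.336 -2.224 -2.183
vertex -2.749 -2.995 -3.759
endloop
endfacet
facet normal 0.180 -0.189 0.965
outer loop
vertex -2.552 -3.201 -2.707
vertex -1.888 -2.042 -2.604
vertex -4.336 -2.224 -2.183
endloop
endfacet
facet normal 0.496 0.865 0.076
outer loop
vertex -3.671 -1.065 -2.081
vertex -1.888 -2.042 -2.604
vertex -3.868 -0.859 -3.133
endloop
endfacet
facet normal -0.180 0.188 -0.965
outer loop
vertex -2.084 -1.836 -3.657
vertex -2.749 -2.995 -3.759
vertex -3.868 -0.859 -3.133
endloop
endfacet
facet normal 0.496 0.865 0.077
outer loop
vertex -3.868 -0.859 -3.133
vertex -1.888 -2.042 -2.604
vertex -2.084 -1.836 -3.657
endloop
endfacet
facet normal 0.849 -0.465 -0.250
outer loop
vertex -2.084 -1.836 -3.657
vertex -2.552 -3.201 -2.707
vertex -2.749 -2.995 -3.759
endloop
endfacet
facet normal 0.850 -0.465 -0.249
outer loop
vertex -1.888 -2.042 -2.604
vertex -2.552 -3.201 -2.707
vertex -2.084 -1.836 -3.657
endloop
endfacet
facet normal -0.899 -0.421 -0.119
outer loop
vertex -2.287 1.317 -1.274
vertex -1.81 0.326 -1.374
vertex -2.114 0.695 -0.379
endloop
endfacet
facet normal -0.942 0.160 0.294
outer loop
vertex -2.287 1.317 -1.274
vertex -2.114 0.695 -0.379
vertex -1.918 1.781 -0.343
endloop
endfacet
facet normal -0.694 0.715 -0.081
outer loop
vertex -2.287 1.317 -1.274
vertex -1.918 1.781 -0.343
vertex -1.493 2.083 -1.316
endloop
endfacet
facet normal -0.498 0.477 -0.724
outer loop
vertex -2.287 1.317 -1.274
vertex -1.493 2.083 -1.316
vertex -1.427 1.184 -1.953
endloop
endfacet
facet normal -0.625 -0.225 -0.747
outer loop
vertex -2.287 1.317 -1.274
vertex -1.427 1.184 -1.953
vertex -1.81 0.326 -1.374
endloop
endfacet
facet normal -0.513 0.064 0.856
outer loop
vertex -1.918 1.781 -0.343
vertex -2.114 0.695 -0.379
vertex -1.213 1.076 0.133
endloop
endfacet
facet normal -0.445 -0.876 0.189
outer loop
vertex -2.114 0.695 -0.379
vertex -1.81 0.326 -1.374
vertex -1.147 0.177 -0.504
endloop
endfacet
facet normal 0.000 -0.559 -0.829
outer loop
vertex -1.81 0.326 -1.374
vertex -1.427 1.184 -1.953
vertex -0.722 0.479 -1.477
endloop
endfacet
facet normal 0.206 0.576 -0.791
outer loop
vertex -1.427 1.184 -1.953
vertex -1.493 2.083 -1.316
vertex -0.526 1.565 -1.441
endloop
endfacet
facet normal -0.112 0.962 0.250
outer loop
vertex -1.493 2.083 -1.316
vertex -1.918 1.781 -0.343
vertex -0.83 1.934 -0.446
endloop
endfacet
facet normal 0.498 -0.477 0.724
outer loop
vertex -0.353 0.943 -0.546
vertex -1.213 1.076 0.133
vertex -1.147 0.177 -0.504
endloop
endfacet
facet normal 0.694 -0.715 0.081
outer loop
vertex -0.353 0.943 -0.546
vertex -1.147 0.177 -0.504
vertex -0.722 0.479 -1.477
endloop
endfacet
facet normal 0.942 -0.160 -0.294
outer loop
vertex -0.353 0.943 -0.546
vertex -0.722 0.479 -1.477
vertex -0.526 1.565 -1.441
endloop
endfacet
facet normal 0.899 0.421 0.119
outer loop
vertex -0.353 0.943 -0.546
vertex -0.526 1.565 -1.441
vertex -0.83 1.934 -0.446
endloop
endfacet
facet normal 0.625 0.225 0.747
outer loop
vertex -0.353 0.943 -0.546
vertex -0.83 1.934 -0.446
vertex -1.213 1.076 0.133
endloop
endfacet
facet normal -0.206 -0.576 0.791
outer loop
vertex -1.147 0.177 -0.504
vertex -1.213 1.076 0.133
vertex -2.114 0.695 -0.379
endloop
endfacet
facet normal 0.112 -0.962 -0.250
outer loop
vertex -0.722 0.479 -1.477
vertex -1.147 0.177 -0.504
vertex -1.81 0.326 -1.374
endloop
endfacet
facet normal 0.513 -0.064 -0.856
outer loop
vertex -0.526 1.565 -1.441
vertex -0.722 0.479 -1.477
vertex -1.427 1.184 -1.953
endloop
endfacet
facet normal 0.445 0.876 -0.189
outer loop
vertex -0.83 1.934 -0.446
vertex -0.526 1.565 -1.441
vertex -1.493 2.083 -1.316
endloop
endfacet
facet normal -0.000 0.559 0.829
outer loop
vertex -1.213 1.076 0.133
vertex -0.83 1.934 -0.446
vertex -1.918 1.781 -0.343
endloop
endfacet

endsolid


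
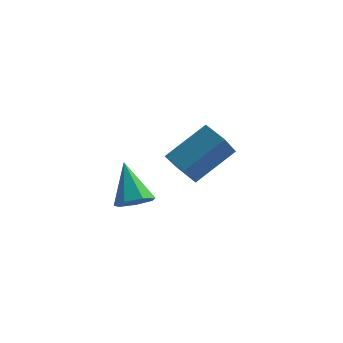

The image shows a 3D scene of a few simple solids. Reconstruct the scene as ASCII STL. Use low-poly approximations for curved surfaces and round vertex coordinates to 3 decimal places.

solid 
facet normal 0.397 -0.501 -0.769
outer loop
vertex 1.273 -0.433 -3.296
vertex 0.839 -1.023 -3.136
vertex 0.692 -0.444 -3.589
endloop
endfacet
facet normal 0.060 0.986 -0.156
outer loop
vertex 1.273 -0.433 -3.296
vertex 0.692 -0.444 -3.589
vertex 0.121 -0.117 -1.744
endloop
endfacet
facet normal 0.397 -0.501 -0.769
outer loop
vertex 0.692 -0.444 -3.589
vertex 0.839 -1.023 -3.136
vertex 0.222 -0.89 -3.541
endloop
endfacet
facet normal -0.668 0.669 -0.325
outer loop
vertex 0.692 -0.444 -3.589
vertex 0.222 -0.89 -3.541
vertex 0.121 -0.117 -1.744
endloop
endfacet
facet normal 0.397 -0.501 -0.769
outer loop
vertex 0.222 -0.89 -3.541
vertex 0.839 -1.023 -3.136
vertex 0.216 -1.437 -3.188
endloop
endfacet
facet normal -0.999 -0.020 -0.048
outer loop
vertex 0.222 -0.89 -3.541
vertex 0.216 -1.437 -3.188
vertex 0.121 -0.117 -1.744
endloop
endfacet
facet normal 0.397 -0.501 -0.769
outer loop
vertex 0.216 -1.437 -3.188
vertex 0.839 -1.023 -3.136
vertex 0.679 -1.672 -2.796
endloop
endfacet
facet normal -0.682 -0.562 0.469
outer loop
vertex 0.216 -1.437 -3.188
vertex 0.679 -1.672 -2.796
vertex 0.121 -0.117 -1.744
endloop
endfacet
facet normal 0.396 -0.501 -0.770
outer loop
vertex 0.679 -1.672 -2.796
vertex 0.839 -1.023 -3.136
vertex 1.263 -1.419 -2.66
endloop
endfacet
facet normal 0.043 -0.549 0.835
outer loop
vertex 0.679 -1.672 -2.796
vertex 1.263 -1.419 -2.66
vertex 0.121 -0.117 -1.744
endloop
endfacet
facet normal 0.396 -0.501 -0.770
outer loop
vertex 1.263 -1.419 -2.66
vertex 0.839 -1.023 -3.136
vertex 1.527 -0.867 -2.883
endloop
endfacet
facet normal 0.633 0.010 0.774
outer loop
vertex 1.263 -1.419 -2.66
vertex 1.527 -0.867 -2.883
vertex 0.121 -0.117 -1.744
endloop
endfacet
facet normal 0.396 -0.500 -0.770
outer loop
vertex 1.527 -0.867 -2.883
vertex 0.839 -1.023 -3.136
vertex 1.273 -0.433 -3.296
endloop
endfacet
facet normal 0.640 0.692 0.334
outer loop
vertex 1.527 -0.867 -2.883
vertex 1.273 -0.433 -3.296
vertex 0.121 -0.117 -1.744
endloop
endfacet
facet normal -0.820 0.386 0.423
outer loop
vertex 1.027 1.652 -2.188
vertex 2.196 2.783 -0.957
vertex 1.024 3.104 -3.52
endloop
endfacet
facet normal -0.573 -0.555 -0.603
outer loop
vertex 1.844 2.717 -3.943
vertex 1.027 1.652 -2.188
vertex 1.024 3.104 -3.52
endloop
endfacet
facet normal -0.819 0.387 0.423
outer loop
vertex 1.024 3.104 -3.52
vertex 2.196 2.783 -0.957
vertex 2.194 4.235 -2.288
endloop
endfacet
facet normal -0.001 0.737 -0.676
outer loop
vertex 2.194 4.235 -2.288
vertex 1.844 2.717 -3.943
vertex 1.024 3.104 -3.52
endloop
endfacet
facet normal 0.001 -0.737 0.676
outer loop
vertex 1.027 1.652 -2.188
vertex 3.016 2.396 -1.38
vertex 2.196 2.783 -0.957
endloop
endfacet
facet normal -0.574 -0.554 -0.603
outer loop
vertex 1.846 1.265 -2.612
vertex 1.027 1.652 -2.188
vertex 1.844 2.717 -3.943
endloop
endfacet
facet normal 0.001 -0.737 0.676
outer loop
vertex 1.846 1.265 -2.612
vertex 3.016 2.396 -1.38
vertex 1.027 1.652 -2.188
endloop
endfacet
facet normal 0.573 0.554 0.604
outer loop
vertex 2.196 2.783 -0.957
vertex 3.016 2.396 -1.38
vertex 2.194 4.235 -2.288
endloop
endfacet
facet normal -0.002 0.737 -0.676
outer loop
vertex 3.013 3.848 -2.712
vertex 1.844 2.717 -3.943
vertex 2.194 4.235 -2.288
endloop
endfacet
facet normal 0.574 0.554 0.603
outer loop
vertex 2.194 4.235 -2.288
vertex 3.016 2.396 -1.38
vertex 3.013 3.848 -2.712
endloop
endfacet
facet normal 0.820 -0.387 -0.423
outer loop
vertex 3.013 3.848 -2.712
vertex 1.846 1.265 -2.612
vertex 1.844 2.717 -3.943
endloop
endfacet
facet normal 0.819 -0.387 -0.423
outer loop
vertex 3.016 2.396 -1.38
vertex 1.846 1.265 -2.612
vertex 3.013 3.848 -2.712
endloop
endfacet

endsolid


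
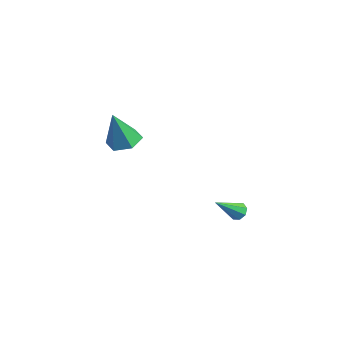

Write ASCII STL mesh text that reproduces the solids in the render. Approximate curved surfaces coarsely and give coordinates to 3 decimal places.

solid 
facet normal 0.153 0.705 -0.693
outer loop
vertex 2.762 1.736 -4.266
vertex 2.37 1.473 -4.62
vertex 2.342 1.889 -4.203
endloop
endfacet
facet normal 0.283 0.424 0.860
outer loop
vertex 2.762 1.736 -4.266
vertex 2.342 1.889 -4.203
vertex 2.05 0.007 -3.18
endloop
endfacet
facet normal 0.153 0.705 -0.693
outer loop
vertex 2.342 1.889 -4.203
vertex 2.37 1.473 -4.62
vertex 1.938 1.799 -4.384
endloop
endfacet
facet normal -0.446 0.480 0.756
outer loop
vertex 2.342 1.889 -4.203
vertex 1.938 1.799 -4.384
vertex 2.05 0.007 -3.18
endloop
endfacet
facet normal 0.154 0.705 -0.692
outer loop
vertex 1.938 1.799 -4.384
vertex 2.37 1.473 -4.62
vertex 1.787 1.518 -4.704
endloop
endfacet
facet normal -0.938 0.150 0.311
outer loop
vertex 1.938 1.799 -4.384
vertex 1.787 1.518 -4.704
vertex 2.05 0.007 -3.18
endloop
endfacet
facet normal 0.154 0.705 -0.692
outer loop
vertex 1.787 1.518 -4.704
vertex 2.37 1.473 -4.62
vertex 1.978 1.211 -4.974
endloop
endfacet
facet normal -0.903 -0.373 -0.214
outer loop
vertex 1.787 1.518 -4.704
vertex 1.978 1.211 -4.974
vertex 2.05 0.007 -3.18
endloop
endfacet
facet normal 0.153 0.706 -0.692
outer loop
vertex 1.978 1.211 -4.974
vertex 2.37 1.473 -4.62
vertex 2.398 1.057 -5.038
endloop
endfacet
facet normal -0.364 -0.780 -0.509
outer loop
vertex 1.978 1.211 -4.974
vertex 2.398 1.057 -5.038
vertex 2.05 0.007 -3.18
endloop
endfacet
facet normal 0.155 0.705 -0.692
outer loop
vertex 2.398 1.057 -5.038
vertex 2.37 1.473 -4.62
vertex 2.801 1.147 -4.856
endloop
endfacet
facet normal 0.369 -0.837 -0.404
outer loop
vertex 2.398 1.057 -5.038
vertex 2.801 1.147 -4.856
vertex 2.05 0.007 -3.18
endloop
endfacet
facet normal 0.153 0.704 -0.693
outer loop
vertex 2.801 1.147 -4.856
vertex 2.37 1.473 -4.62
vertex 2.952 1.428 -4.537
endloop
endfacet
facet normal 0.860 -0.508 0.040
outer loop
vertex 2.801 1.147 -4.856
vertex 2.952 1.428 -4.537
vertex 2.05 0.007 -3.18
endloop
endfacet
facet normal 0.153 0.704 -0.693
outer loop
vertex 2.952 1.428 -4.537
vertex 2.37 1.473 -4.62
vertex 2.762 1.736 -4.266
endloop
endfacet
facet normal 0.826 0.014 0.563
outer loop
vertex 2.952 1.428 -4.537
vertex 2.762 1.736 -4.266
vertex 2.05 0.007 -3.18
endloop
endfacet
facet normal 0.167 0.219 -0.961
outer loop
vertex -0.518 -3.519 1.803
vertex -1.47 -3.193 1.712
vertex -0.74 -2.55 1.985
endloop
endfacet
facet normal 0.828 0.086 0.554
outer loop
vertex -0.518 -3.519 1.803
vertex -0.74 -2.55 1.985
vertex -1.83 -3.667 3.788
endloop
endfacet
facet normal 0.166 0.220 -0.961
outer loop
vertex -0.74 -2.55 1.985
vertex -1.47 -3.193 1.712
vertex -1.691 -2.225 1.895
endloop
endfacet
facet normal 0.206 0.771 0.602
outer loop
vertex -0.74 -2.55 1.985
vertex -1.691 -2.225 1.895
vertex -1.83 -3.667 3.788
endloop
endfacet
facet normal 0.167 0.220 -0.961
outer loop
vertex -1.691 -2.225 1.895
vertex -1.47 -3.193 1.712
vertex -2.421 -2.867 1.621
endloop
endfacet
facet normal -0.684 0.603 0.409
outer loop
vertex -1.691 -2.225 1.895
vertex -2.421 -2.867 1.621
vertex -1.83 -3.667 3.788
endloop
endfacet
facet normal 0.167 0.220 -0.961
outer loop
vertex -2.421 -2.867 1.621
vertex -1.47 -3.193 1.712
vertex -2.2 -3.835 1.438
endloop
endfacet
facet normal -0.954 -0.249 0.168
outer loop
vertex -2.421 -2.867 1.621
vertex -2.2 -3.835 1.438
vertex -1.83 -3.667 3.788
endloop
endfacet
facet normal 0.167 0.220 -0.961
outer loop
vertex -2.2 -3.835 1.438
vertex -1.47 -3.193 1.712
vertex -1.248 -4.161 1.529
endloop
endfacet
facet normal -0.332 -0.936 0.119
outer loop
vertex -2.2 -3.835 1.438
vertex -1.248 -4.161 1.529
vertex -1.83 -3.667 3.788
endloop
endfacet
facet normal 0.167 0.220 -0.961
outer loop
vertex -1.248 -4.161 1.529
vertex -1.47 -3.193 1.712
vertex -0.518 -3.519 1.803
endloop
endfacet
facet normal 0.559 -0.768 0.312
outer loop
vertex -1.248 -4.161 1.529
vertex -0.518 -3.519 1.803
vertex -1.83 -3.667 3.788
endloop
endfacet

endsolid


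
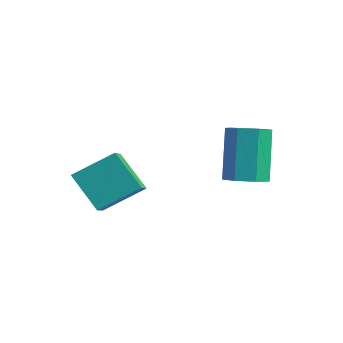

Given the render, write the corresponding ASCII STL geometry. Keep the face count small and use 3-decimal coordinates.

solid 
facet normal 0.332 -0.377 -0.865
outer loop
vertex 3.547 1.529 1.049
vertex 2.905 1.749 0.707
vertex 3.555 2.135 0.788
endloop
endfacet
facet normal 0.943 0.121 0.309
outer loop
vertex 3.547 1.529 1.049
vertex 3.555 2.135 0.788
vertex 2.877 2.291 2.796
endloop
endfacet
facet normal 0.943 0.121 0.309
outer loop
vertex 2.877 2.291 2.796
vertex 3.555 2.135 0.788
vertex 2.885 2.897 2.534
endloop
endfacet
facet normal -0.332 0.378 0.864
outer loop
vertex 2.877 2.291 2.796
vertex 2.885 2.897 2.534
vertex 2.235 2.511 2.453
endloop
endfacet
facet normal 0.332 -0.377 -0.865
outer loop
vertex 3.555 2.135 0.788
vertex 2.905 1.749 0.707
vertex 3.073 2.45 0.466
endloop
endfacet
facet normal 0.597 0.794 -0.117
outer loop
vertex 3.555 2.135 0.788
vertex 3.073 2.45 0.466
vertex 2.885 2.897 2.534
endloop
endfacet
facet normal 0.597 0.794 -0.117
outer loop
vertex 2.885 2.897 2.534
vertex 3.073 2.45 0.466
vertex 2.403 3.212 2.212
endloop
endfacet
facet normal -0.332 0.377 0.865
outer loop
vertex 2.885 2.897 2.534
vertex 2.403 3.212 2.212
vertex 2.235 2.511 2.453
endloop
endfacet
facet normal 0.333 -0.377 -0.865
outer loop
vertex 3.073 2.45 0.466
vertex 2.905 1.749 0.707
vertex 2.465 2.237 0.325
endloop
endfacet
facet normal -0.199 0.868 -0.455
outer loop
vertex 3.073 2.45 0.466
vertex 2.465 2.237 0.325
vertex 2.403 3.212 2.212
endloop
endfacet
facet normal -0.199 0.868 -0.455
outer loop
vertex 2.403 3.212 2.212
vertex 2.465 2.237 0.325
vertex 1.795 2.999 2.072
endloop
endfacet
facet normal -0.331 0.377 0.865
outer loop
vertex 2.403 3.212 2.212
vertex 1.795 2.999 2.072
vertex 2.235 2.511 2.453
endloop
endfacet
facet normal 0.332 -0.378 -0.865
outer loop
vertex 2.465 2.237 0.325
vertex 2.905 1.749 0.707
vertex 2.188 1.657 0.472
endloop
endfacet
facet normal -0.845 0.289 -0.450
outer loop
vertex 2.465 2.237 0.325
vertex 2.188 1.657 0.472
vertex 1.795 2.999 2.072
endloop
endfacet
facet normal -0.845 0.289 -0.450
outer loop
vertex 1.795 2.999 2.072
vertex 2.188 1.657 0.472
vertex 1.518 2.419 2.219
endloop
endfacet
facet normal -0.331 0.377 0.865
outer loop
vertex 1.795 2.999 2.072
vertex 1.518 2.419 2.219
vertex 2.235 2.511 2.453
endloop
endfacet
facet normal 0.332 -0.376 -0.865
outer loop
vertex 2.188 1.657 0.472
vertex 2.905 1.749 0.707
vertex 2.451 1.146 0.795
endloop
endfacet
facet normal -0.855 -0.507 -0.107
outer loop
vertex 2.188 1.657 0.472
vertex 2.451 1.146 0.795
vertex 1.518 2.419 2.219
endloop
endfacet
facet normal -0.855 -0.507 -0.107
outer loop
vertex 1.518 2.419 2.219
vertex 2.451 1.146 0.795
vertex 1.781 1.908 2.542
endloop
endfacet
facet normal -0.331 0.377 0.865
outer loop
vertex 1.518 2.419 2.219
vertex 1.781 1.908 2.542
vertex 2.235 2.511 2.453
endloop
endfacet
facet normal 0.332 -0.376 -0.865
outer loop
vertex 2.451 1.146 0.795
vertex 2.905 1.749 0.707
vertex 3.056 1.089 1.052
endloop
endfacet
facet normal -0.222 -0.922 0.317
outer loop
vertex 2.451 1.146 0.795
vertex 3.056 1.089 1.052
vertex 1.781 1.908 2.542
endloop
endfacet
facet normal -0.222 -0.922 0.317
outer loop
vertex 1.781 1.908 2.542
vertex 3.056 1.089 1.052
vertex 2.386 1.851 2.799
endloop
endfacet
facet normal -0.332 0.377 0.865
outer loop
vertex 1.781 1.908 2.542
vertex 2.386 1.851 2.799
vertex 2.235 2.511 2.453
endloop
endfacet
facet normal 0.332 -0.376 -0.865
outer loop
vertex 3.056 1.089 1.052
vertex 2.905 1.749 0.707
vertex 3.547 1.529 1.049
endloop
endfacet
facet normal 0.579 -0.642 0.502
outer loop
vertex 3.056 1.089 1.052
vertex 3.547 1.529 1.049
vertex 2.386 1.851 2.799
endloop
endfacet
facet normal 0.579 -0.642 0.502
outer loop
vertex 2.386 1.851 2.799
vertex 3.547 1.529 1.049
vertex 2.877 2.291 2.796
endloop
endfacet
facet normal -0.333 0.377 0.864
outer loop
vertex 2.386 1.851 2.799
vertex 2.877 2.291 2.796
vertex 2.235 2.511 2.453
endloop
endfacet
facet normal -0.513 0.644 -0.568
outer loop
vertex -0.947 -0.109 0.931
vertex 0.263 -0.082 -0.131
vertex -1.628 -1.364 0.124
endloop
endfacet
facet normal -0.751 -0.017 0.660
outer loop
vertex -1.043 -2.098 0.771
vertex -0.947 -0.109 0.931
vertex -1.628 -1.364 0.124
endloop
endfacet
facet normal -0.513 0.644 -0.568
outer loop
vertex -1.628 -1.364 0.124
vertex 0.263 -0.082 -0.131
vertex -0.418 -1.337 -0.938
endloop
endfacet
facet normal -0.415 -0.765 -0.492
outer loop
vertex -0.418 -1.337 -0.938
vertex -1.043 -2.098 0.771
vertex -1.628 -1.364 0.124
endloop
endfacet
facet normal 0.415 0.765 0.492
outer loop
vertex -0.947 -0.109 0.931
vertex 0.848 -0.816 0.516
vertex 0.263 -0.082 -0.131
endloop
endfacet
facet normal -0.751 -0.017 0.660
outer loop
vertex -0.362 -0.843 1.578
vertex -0.947 -0.109 0.931
vertex -1.043 -2.098 0.771
endloop
endfacet
facet normal 0.415 0.765 0.492
outer loop
vertex -0.362 -0.843 1.578
vertex 0.848 -0.816 0.516
vertex -0.947 -0.109 0.931
endloop
endfacet
facet normal 0.751 0.017 -0.660
outer loop
vertex 0.263 -0.082 -0.131
vertex 0.848 -0.816 0.516
vertex -0.418 -1.337 -0.938
endloop
endfacet
facet normal -0.415 -0.765 -0.492
outer loop
vertex 0.167 -2.071 -0.291
vertex -1.043 -2.098 0.771
vertex -0.418 -1.337 -0.938
endloop
endfacet
facet normal 0.751 0.017 -0.660
outer loop
vertex -0.418 -1.337 -0.938
vertex 0.848 -0.816 0.516
vertex 0.167 -2.071 -0.291
endloop
endfacet
facet normal 0.513 -0.644 0.568
outer loop
vertex 0.167 -2.071 -0.291
vertex -0.362 -0.843 1.578
vertex -1.043 -2.098 0.771
endloop
endfacet
facet normal 0.513 -0.644 0.568
outer loop
vertex 0.848 -0.816 0.516
vertex -0.362 -0.843 1.578
vertex 0.167 -2.071 -0.291
endloop
endfacet

endsolid


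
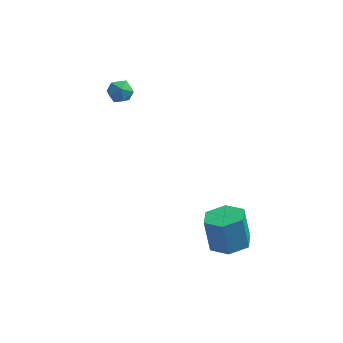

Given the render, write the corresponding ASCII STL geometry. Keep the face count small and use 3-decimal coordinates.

solid 
facet normal 0.214 -0.238 -0.947
outer loop
vertex 4.243 -1.891 -3.615
vertex 3.365 -2.536 -3.652
vertex 3.282 -1.486 -3.934
endloop
endfacet
facet normal 0.421 0.898 -0.129
outer loop
vertex 4.243 -1.891 -3.615
vertex 3.282 -1.486 -3.934
vertex 3.852 -1.459 -1.891
endloop
endfacet
facet normal 0.422 0.897 -0.130
outer loop
vertex 3.852 -1.459 -1.891
vertex 3.282 -1.486 -3.934
vertex 2.892 -1.054 -2.21
endloop
endfacet
facet normal -0.215 0.237 0.947
outer loop
vertex 3.852 -1.459 -1.891
vertex 2.892 -1.054 -2.21
vertex 2.975 -2.104 -1.928
endloop
endfacet
facet normal 0.215 -0.237 -0.947
outer loop
vertex 3.282 -1.486 -3.934
vertex 3.365 -2.536 -3.652
vertex 2.405 -2.132 -3.971
endloop
endfacet
facet normal -0.554 0.770 -0.318
outer loop
vertex 3.282 -1.486 -3.934
vertex 2.405 -2.132 -3.971
vertex 2.892 -1.054 -2.21
endloop
endfacet
facet normal -0.553 0.770 -0.318
outer loop
vertex 2.892 -1.054 -2.21
vertex 2.405 -2.132 -3.971
vertex 2.014 -1.7 -2.247
endloop
endfacet
facet normal -0.215 0.237 0.947
outer loop
vertex 2.892 -1.054 -2.21
vertex 2.014 -1.7 -2.247
vertex 2.975 -2.104 -1.928
endloop
endfacet
facet normal 0.215 -0.238 -0.947
outer loop
vertex 2.405 -2.132 -3.971
vertex 3.365 -2.536 -3.652
vertex 2.488 -3.181 -3.689
endloop
endfacet
facet normal -0.974 -0.128 -0.189
outer loop
vertex 2.405 -2.132 -3.971
vertex 2.488 -3.181 -3.689
vertex 2.014 -1.7 -2.247
endloop
endfacet
facet normal -0.974 -0.128 -0.189
outer loop
vertex 2.014 -1.7 -2.247
vertex 2.488 -3.181 -3.689
vertex 2.097 -2.749 -1.965
endloop
endfacet
facet normal -0.215 0.238 0.947
outer loop
vertex 2.014 -1.7 -2.247
vertex 2.097 -2.749 -1.965
vertex 2.975 -2.104 -1.928
endloop
endfacet
facet normal 0.215 -0.237 -0.947
outer loop
vertex 2.488 -3.181 -3.689
vertex 3.365 -2.536 -3.652
vertex 3.448 -3.586 -3.37
endloop
endfacet
facet normal -0.422 -0.898 0.129
outer loop
vertex 2.488 -3.181 -3.689
vertex 3.448 -3.586 -3.37
vertex 2.097 -2.749 -1.965
endloop
endfacet
facet normal -0.421 -0.898 0.130
outer loop
vertex 2.097 -2.749 -1.965
vertex 3.448 -3.586 -3.37
vertex 3.058 -3.154 -1.646
endloop
endfacet
facet normal -0.214 0.238 0.947
outer loop
vertex 2.097 -2.749 -1.965
vertex 3.058 -3.154 -1.646
vertex 2.975 -2.104 -1.928
endloop
endfacet
facet normal 0.215 -0.237 -0.947
outer loop
vertex 3.448 -3.586 -3.37
vertex 3.365 -2.536 -3.652
vertex 4.326 -2.94 -3.333
endloop
endfacet
facet normal 0.553 -0.770 0.318
outer loop
vertex 3.448 -3.586 -3.37
vertex 4.326 -2.94 -3.333
vertex 3.058 -3.154 -1.646
endloop
endfacet
facet normal 0.553 -0.770 0.318
outer loop
vertex 3.058 -3.154 -1.646
vertex 4.326 -2.94 -3.333
vertex 3.935 -2.508 -1.609
endloop
endfacet
facet normal -0.215 0.237 0.947
outer loop
vertex 3.058 -3.154 -1.646
vertex 3.935 -2.508 -1.609
vertex 2.975 -2.104 -1.928
endloop
endfacet
facet normal 0.215 -0.238 -0.947
outer loop
vertex 4.326 -2.94 -3.333
vertex 3.365 -2.536 -3.652
vertex 4.243 -1.891 -3.615
endloop
endfacet
facet normal 0.974 0.128 0.189
outer loop
vertex 4.326 -2.94 -3.333
vertex 4.243 -1.891 -3.615
vertex 3.935 -2.508 -1.609
endloop
endfacet
facet normal 0.974 0.128 0.189
outer loop
vertex 3.935 -2.508 -1.609
vertex 4.243 -1.891 -3.615
vertex 3.852 -1.459 -1.891
endloop
endfacet
facet normal -0.215 0.238 0.947
outer loop
vertex 3.935 -2.508 -1.609
vertex 3.852 -1.459 -1.891
vertex 2.975 -2.104 -1.928
endloop
endfacet
facet normal -0.834 0.467 0.295
outer loop
vertex -3.916 3.625 1.307
vertex -3.67 3.606 2.033
vertex -3.494 4.203 1.584
endloop
endfacet
facet normal -0.657 0.657 -0.369
outer loop
vertex -3.916 3.625 1.307
vertex -3.494 4.203 1.584
vertex -3.362 3.937 0.876
endloop
endfacet
facet normal -0.636 0.067 -0.769
outer loop
vertex -3.916 3.625 1.307
vertex -3.362 3.937 0.876
vertex -3.457 3.175 0.888
endloop
endfacet
facet normal -0.799 -0.487 -0.352
outer loop
vertex -3.916 3.625 1.307
vertex -3.457 3.175 0.888
vertex -3.647 2.97 1.603
endloop
endfacet
facet normal -0.921 -0.240 0.306
outer loop
vertex -3.916 3.625 1.307
vertex -3.647 2.97 1.603
vertex -3.67 3.606 2.033
endloop
endfacet
facet normal 0.000 0.936 -0.352
outer loop
vertex -3.362 3.937 0.876
vertex -3.494 4.203 1.584
vertex -2.773 4.11 1.337
endloop
endfacet
facet normal -0.285 0.628 0.724
outer loop
vertex -3.494 4.203 1.584
vertex -3.67 3.606 2.033
vertex -2.963 3.905 2.052
endloop
endfacet
facet normal -0.428 -0.517 0.741
outer loop
vertex -3.67 3.606 2.033
vertex -3.647 2.97 1.603
vertex -3.058 3.143 2.064
endloop
endfacet
facet normal -0.229 -0.918 -0.324
outer loop
vertex -3.647 2.97 1.603
vertex -3.457 3.175 0.888
vertex -2.926 2.877 1.356
endloop
endfacet
facet normal 0.035 -0.020 -0.999
outer loop
vertex -3.457 3.175 0.888
vertex -3.362 3.937 0.876
vertex -2.75 3.474 0.907
endloop
endfacet
facet normal 0.799 0.487 0.352
outer loop
vertex -2.504 3.455 1.633
vertex -2.773 4.11 1.337
vertex -2.963 3.905 2.052
endloop
endfacet
facet normal 0.636 -0.067 0.769
outer loop
vertex -2.504 3.455 1.633
vertex -2.963 3.905 2.052
vertex -3.058 3.143 2.064
endloop
endfacet
facet normal 0.657 -0.657 0.369
outer loop
vertex -2.504 3.455 1.633
vertex -3.058 3.143 2.064
vertex -2.926 2.877 1.356
endloop
endfacet
facet normal 0.834 -0.467 -0.295
outer loop
vertex -2.504 3.455 1.633
vertex -2.926 2.877 1.356
vertex -2.75 3.474 0.907
endloop
endfacet
facet normal 0.921 0.240 -0.306
outer loop
vertex -2.504 3.455 1.633
vertex -2.75 3.474 0.907
vertex -2.773 4.11 1.337
endloop
endfacet
facet normal 0.229 0.918 0.324
outer loop
vertex -2.963 3.905 2.052
vertex -2.773 4.11 1.337
vertex -3.494 4.203 1.584
endloop
endfacet
facet normal -0.035 0.020 0.999
outer loop
vertex -3.058 3.143 2.064
vertex -2.963 3.905 2.052
vertex -3.67 3.606 2.033
endloop
endfacet
facet normal -0.000 -0.936 0.352
outer loop
vertex -2.926 2.877 1.356
vertex -3.058 3.143 2.064
vertex -3.647 2.97 1.603
endloop
endfacet
facet normal 0.285 -0.628 -0.724
outer loop
vertex -2.75 3.474 0.907
vertex -2.926 2.877 1.356
vertex -3.457 3.175 0.888
endloop
endfacet
facet normal 0.428 0.517 -0.741
outer loop
vertex -2.773 4.11 1.337
vertex -2.75 3.474 0.907
vertex -3.362 3.937 0.876
endloop
endfacet

endsolid


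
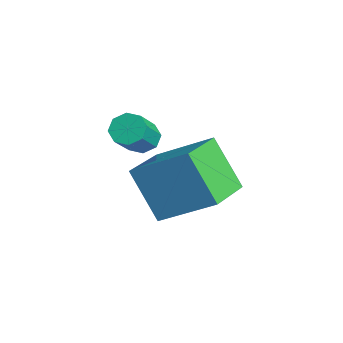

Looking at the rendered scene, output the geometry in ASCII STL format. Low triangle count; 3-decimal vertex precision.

solid 
facet normal -0.508 -0.261 0.821
outer loop
vertex 1.869 0.102 -1.267
vertex 0.678 1.336 -1.611
vertex 0.777 -1.263 -2.376
endloop
endfacet
facet normal 0.681 -0.705 0.197
outer loop
vertex 1.762 -0.756 -3.969
vertex 1.869 0.102 -1.267
vertex 0.777 -1.263 -2.376
endloop
endfacet
facet normal -0.508 -0.261 0.821
outer loop
vertex 0.777 -1.263 -2.376
vertex 0.678 1.336 -1.611
vertex -0.415 -0.028 -2.721
endloop
endfacet
facet normal -0.528 -0.659 -0.536
outer loop
vertex -0.415 -0.028 -2.721
vertex 1.762 -0.756 -3.969
vertex 0.777 -1.263 -2.376
endloop
endfacet
facet normal 0.528 0.659 0.536
outer loop
vertex 1.869 0.102 -1.267
vertex 1.663 1.843 -3.204
vertex 0.678 1.336 -1.611
endloop
endfacet
facet normal 0.680 -0.706 0.197
outer loop
vertex 2.855 0.608 -2.859
vertex 1.869 0.102 -1.267
vertex 1.762 -0.756 -3.969
endloop
endfacet
facet normal 0.528 0.659 0.536
outer loop
vertex 2.855 0.608 -2.859
vertex 1.663 1.843 -3.204
vertex 1.869 0.102 -1.267
endloop
endfacet
facet normal -0.681 0.706 -0.196
outer loop
vertex 0.678 1.336 -1.611
vertex 1.663 1.843 -3.204
vertex -0.415 -0.028 -2.721
endloop
endfacet
facet normal -0.528 -0.659 -0.536
outer loop
vertex 0.571 0.478 -4.313
vertex 1.762 -0.756 -3.969
vertex -0.415 -0.028 -2.721
endloop
endfacet
facet normal -0.681 0.705 -0.198
outer loop
vertex -0.415 -0.028 -2.721
vertex 1.663 1.843 -3.204
vertex 0.571 0.478 -4.313
endloop
endfacet
facet normal 0.508 0.261 -0.821
outer loop
vertex 0.571 0.478 -4.313
vertex 2.855 0.608 -2.859
vertex 1.762 -0.756 -3.969
endloop
endfacet
facet normal 0.508 0.261 -0.821
outer loop
vertex 1.663 1.843 -3.204
vertex 2.855 0.608 -2.859
vertex 0.571 0.478 -4.313
endloop
endfacet
facet normal -0.524 0.492 -0.695
outer loop
vertex -1.037 -0.223 -2.997
vertex -1.465 -0.107 -2.592
vertex -0.964 0.171 -2.773
endloop
endfacet
facet normal 0.836 0.146 -0.529
outer loop
vertex -1.037 -0.223 -2.997
vertex -0.964 0.171 -2.773
vertex -0.308 -0.908 -2.033
endloop
endfacet
facet normal 0.837 0.147 -0.528
outer loop
vertex -0.308 -0.908 -2.033
vertex -0.964 0.171 -2.773
vertex -0.235 -0.514 -1.808
endloop
endfacet
facet normal 0.525 -0.493 0.694
outer loop
vertex -0.308 -0.908 -2.033
vertex -0.235 -0.514 -1.808
vertex -0.735 -0.793 -1.628
endloop
endfacet
facet normal -0.524 0.493 -0.694
outer loop
vertex -0.964 0.171 -2.773
vertex -1.465 -0.107 -2.592
vertex -1.185 0.402 -2.442
endloop
endfacet
facet normal 0.703 0.711 -0.027
outer loop
vertex -0.964 0.171 -2.773
vertex -1.185 0.402 -2.442
vertex -0.235 -0.514 -1.808
endloop
endfacet
facet normal 0.703 0.711 -0.025
outer loop
vertex -0.235 -0.514 -1.808
vertex -1.185 0.402 -2.442
vertex -0.456 -0.284 -1.477
endloop
endfacet
facet normal 0.525 -0.493 0.693
outer loop
vertex -0.235 -0.514 -1.808
vertex -0.456 -0.284 -1.477
vertex -0.735 -0.793 -1.628
endloop
endfacet
facet normal -0.525 0.493 -0.694
outer loop
vertex -1.185 0.402 -2.442
vertex -1.465 -0.107 -2.592
vertex -1.569 0.334 -2.2
endloop
endfacet
facet normal 0.157 0.857 0.490
outer loop
vertex -1.185 0.402 -2.442
vertex -1.569 0.334 -2.2
vertex -0.456 -0.284 -1.477
endloop
endfacet
facet normal 0.159 0.858 0.489
outer loop
vertex -0.456 -0.284 -1.477
vertex -1.569 0.334 -2.2
vertex -0.84 -0.351 -1.235
endloop
endfacet
facet normal 0.524 -0.493 0.695
outer loop
vertex -0.456 -0.284 -1.477
vertex -0.84 -0.351 -1.235
vertex -0.735 -0.793 -1.628
endloop
endfacet
facet normal -0.525 0.493 -0.694
outer loop
vertex -1.569 0.334 -2.2
vertex -1.465 -0.107 -2.592
vertex -1.892 0.008 -2.187
endloop
endfacet
facet normal -0.479 0.503 0.719
outer loop
vertex -1.569 0.334 -2.2
vertex -1.892 0.008 -2.187
vertex -0.84 -0.351 -1.235
endloop
endfacet
facet normal -0.480 0.502 0.720
outer loop
vertex -0.84 -0.351 -1.235
vertex -1.892 0.008 -2.187
vertex -1.163 -0.677 -1.223
endloop
endfacet
facet normal 0.524 -0.493 0.695
outer loop
vertex -0.84 -0.351 -1.235
vertex -1.163 -0.677 -1.223
vertex -0.735 -0.793 -1.628
endloop
endfacet
facet normal -0.525 0.493 -0.694
outer loop
vertex -1.892 0.008 -2.187
vertex -1.465 -0.107 -2.592
vertex -1.965 -0.386 -2.412
endloop
endfacet
facet normal -0.836 -0.147 0.528
outer loop
vertex -1.892 0.008 -2.187
vertex -1.965 -0.386 -2.412
vertex -1.163 -0.677 -1.223
endloop
endfacet
facet normal -0.836 -0.146 0.529
outer loop
vertex -1.163 -0.677 -1.223
vertex -1.965 -0.386 -2.412
vertex -1.236 -1.071 -1.447
endloop
endfacet
facet normal 0.524 -0.492 0.695
outer loop
vertex -1.163 -0.677 -1.223
vertex -1.236 -1.071 -1.447
vertex -0.735 -0.793 -1.628
endloop
endfacet
facet normal -0.525 0.493 -0.693
outer loop
vertex -1.965 -0.386 -2.412
vertex -1.465 -0.107 -2.592
vertex -1.744 -0.616 -2.743
endloop
endfacet
facet normal -0.702 -0.711 0.025
outer loop
vertex -1.965 -0.386 -2.412
vertex -1.744 -0.616 -2.743
vertex -1.236 -1.071 -1.447
endloop
endfacet
facet normal -0.703 -0.710 0.026
outer loop
vertex -1.236 -1.071 -1.447
vertex -1.744 -0.616 -2.743
vertex -1.015 -1.302 -1.778
endloop
endfacet
facet normal 0.524 -0.493 0.694
outer loop
vertex -1.236 -1.071 -1.447
vertex -1.015 -1.302 -1.778
vertex -0.735 -0.793 -1.628
endloop
endfacet
facet normal -0.524 0.493 -0.695
outer loop
vertex -1.744 -0.616 -2.743
vertex -1.465 -0.107 -2.592
vertex -1.36 -0.549 -2.985
endloop
endfacet
facet normal -0.159 -0.857 -0.489
outer loop
vertex -1.744 -0.616 -2.743
vertex -1.36 -0.549 -2.985
vertex -1.015 -1.302 -1.778
endloop
endfacet
facet normal -0.157 -0.857 -0.490
outer loop
vertex -1.015 -1.302 -1.778
vertex -1.36 -0.549 -2.985
vertex -0.631 -1.234 -2.02
endloop
endfacet
facet normal 0.525 -0.493 0.694
outer loop
vertex -1.015 -1.302 -1.778
vertex -0.631 -1.234 -2.02
vertex -0.735 -0.793 -1.628
endloop
endfacet
facet normal -0.524 0.493 -0.695
outer loop
vertex -1.36 -0.549 -2.985
vertex -1.465 -0.107 -2.592
vertex -1.037 -0.223 -2.997
endloop
endfacet
facet normal 0.480 -0.502 -0.719
outer loop
vertex -1.36 -0.549 -2.985
vertex -1.037 -0.223 -2.997
vertex -0.631 -1.234 -2.02
endloop
endfacet
facet normal 0.479 -0.503 -0.720
outer loop
vertex -0.631 -1.234 -2.02
vertex -1.037 -0.223 -2.997
vertex -0.308 -0.908 -2.033
endloop
endfacet
facet normal 0.525 -0.493 0.694
outer loop
vertex -0.631 -1.234 -2.02
vertex -0.308 -0.908 -2.033
vertex -0.735 -0.793 -1.628
endloop
endfacet

endsolid


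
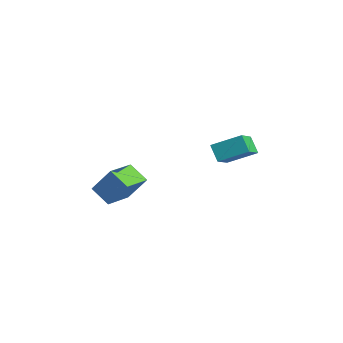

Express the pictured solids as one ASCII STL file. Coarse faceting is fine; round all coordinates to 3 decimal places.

solid 
facet normal -0.407 -0.406 -0.818
outer loop
vertex 0.235 -4.64 0.171
vertex -0.717 -2.849 -0.245
vertex 1.435 -4.192 -0.648
endloop
endfacet
facet normal 0.460 -0.865 0.201
outer loop
vertex 2.257 -3.371 1.005
vertex 0.235 -4.64 0.171
vertex 1.435 -4.192 -0.648
endloop
endfacet
facet normal -0.407 -0.407 -0.818
outer loop
vertex 1.435 -4.192 -0.648
vertex -0.717 -2.849 -0.245
vertex 0.483 -2.402 -1.064
endloop
endfacet
facet normal 0.789 0.295 -0.539
outer loop
vertex 0.483 -2.402 -1.064
vertex 2.257 -3.371 1.005
vertex 1.435 -4.192 -0.648
endloop
endfacet
facet normal -0.789 -0.294 0.539
outer loop
vertex 0.235 -4.64 0.171
vertex 0.105 -2.028 1.408
vertex -0.717 -2.849 -0.245
endloop
endfacet
facet normal 0.460 -0.865 0.202
outer loop
vertex 1.057 -3.818 1.824
vertex 0.235 -4.64 0.171
vertex 2.257 -3.371 1.005
endloop
endfacet
facet normal -0.789 -0.294 0.539
outer loop
vertex 1.057 -3.818 1.824
vertex 0.105 -2.028 1.408
vertex 0.235 -4.64 0.171
endloop
endfacet
facet normal -0.460 0.865 -0.201
outer loop
vertex -0.717 -2.849 -0.245
vertex 0.105 -2.028 1.408
vertex 0.483 -2.402 -1.064
endloop
endfacet
facet normal 0.789 0.294 -0.539
outer loop
vertex 1.305 -1.58 0.589
vertex 2.257 -3.371 1.005
vertex 0.483 -2.402 -1.064
endloop
endfacet
facet normal -0.460 0.865 -0.201
outer loop
vertex 0.483 -2.402 -1.064
vertex 0.105 -2.028 1.408
vertex 1.305 -1.58 0.589
endloop
endfacet
facet normal 0.407 0.406 0.818
outer loop
vertex 1.305 -1.58 0.589
vertex 1.057 -3.818 1.824
vertex 2.257 -3.371 1.005
endloop
endfacet
facet normal 0.407 0.406 0.818
outer loop
vertex 0.105 -2.028 1.408
vertex 1.057 -3.818 1.824
vertex 1.305 -1.58 0.589
endloop
endfacet
facet normal -0.496 -0.743 -0.449
outer loop
vertex 2.644 2.372 1.715
vertex 1.777 2.374 2.671
vertex 1.61 3.63 0.775
endloop
endfacet
facet normal 0.671 -0.002 -0.741
outer loop
vertex 2.623 5.146 1.689
vertex 2.644 2.372 1.715
vertex 1.61 3.63 0.775
endloop
endfacet
facet normal -0.496 -0.743 -0.449
outer loop
vertex 1.61 3.63 0.775
vertex 1.777 2.374 2.671
vertex 0.744 3.632 1.73
endloop
endfacet
facet normal -0.550 0.669 -0.500
outer loop
vertex 0.744 3.632 1.73
vertex 2.623 5.146 1.689
vertex 1.61 3.63 0.775
endloop
endfacet
facet normal 0.550 -0.669 0.500
outer loop
vertex 2.644 2.372 1.715
vertex 2.79 3.89 3.585
vertex 1.777 2.374 2.671
endloop
endfacet
facet normal 0.672 -0.002 -0.740
outer loop
vertex 3.656 3.888 2.63
vertex 2.644 2.372 1.715
vertex 2.623 5.146 1.689
endloop
endfacet
facet normal 0.550 -0.669 0.500
outer loop
vertex 3.656 3.888 2.63
vertex 2.79 3.89 3.585
vertex 2.644 2.372 1.715
endloop
endfacet
facet normal -0.672 0.002 0.741
outer loop
vertex 1.777 2.374 2.671
vertex 2.79 3.89 3.585
vertex 0.744 3.632 1.73
endloop
endfacet
facet normal -0.550 0.669 -0.500
outer loop
vertex 1.756 5.148 2.645
vertex 2.623 5.146 1.689
vertex 0.744 3.632 1.73
endloop
endfacet
facet normal -0.672 0.001 0.741
outer loop
vertex 0.744 3.632 1.73
vertex 2.79 3.89 3.585
vertex 1.756 5.148 2.645
endloop
endfacet
facet normal 0.496 0.743 0.449
outer loop
vertex 1.756 5.148 2.645
vertex 3.656 3.888 2.63
vertex 2.623 5.146 1.689
endloop
endfacet
facet normal 0.496 0.743 0.449
outer loop
vertex 2.79 3.89 3.585
vertex 3.656 3.888 2.63
vertex 1.756 5.148 2.645
endloop
endfacet

endsolid


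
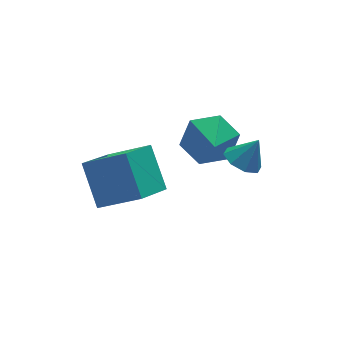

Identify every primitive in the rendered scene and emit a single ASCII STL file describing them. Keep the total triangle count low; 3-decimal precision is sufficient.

solid 
facet normal -0.510 0.030 -0.860
outer loop
vertex 0.375 0.346 -0.375
vertex -0.205 0.556 -0.024
vertex 0.341 0.887 -0.336
endloop
endfacet
facet normal 0.998 0.062 0.015
outer loop
vertex 0.375 0.346 -0.375
vertex 0.341 0.887 -0.336
vertex 0.345 0.524 0.904
endloop
endfacet
facet normal -0.510 0.030 -0.860
outer loop
vertex 0.341 0.887 -0.336
vertex -0.205 0.556 -0.024
vertex -0.013 1.234 -0.114
endloop
endfacet
facet normal 0.745 0.641 0.185
outer loop
vertex 0.341 0.887 -0.336
vertex -0.013 1.234 -0.114
vertex 0.345 0.524 0.904
endloop
endfacet
facet normal -0.508 0.030 -0.861
outer loop
vertex -0.013 1.234 -0.114
vertex -0.205 0.556 -0.024
vertex -0.48 1.184 0.16
endloop
endfacet
facet normal 0.209 0.835 0.509
outer loop
vertex -0.013 1.234 -0.114
vertex -0.48 1.184 0.16
vertex 0.345 0.524 0.904
endloop
endfacet
facet normal -0.510 0.029 -0.860
outer loop
vertex -0.48 1.184 0.16
vertex -0.205 0.556 -0.024
vertex -0.785 0.767 0.327
endloop
endfacet
facet normal -0.292 0.532 0.795
outer loop
vertex -0.48 1.184 0.16
vertex -0.785 0.767 0.327
vertex 0.345 0.524 0.904
endloop
endfacet
facet normal -0.509 0.032 -0.860
outer loop
vertex -0.785 0.767 0.327
vertex -0.205 0.556 -0.024
vertex -0.751 0.226 0.287
endloop
endfacet
facet normal -0.469 -0.094 0.878
outer loop
vertex -0.785 0.767 0.327
vertex -0.751 0.226 0.287
vertex 0.345 0.524 0.904
endloop
endfacet
facet normal -0.509 0.031 -0.860
outer loop
vertex -0.751 0.226 0.287
vertex -0.205 0.556 -0.024
vertex -0.397 -0.122 0.065
endloop
endfacet
facet normal -0.216 -0.672 0.708
outer loop
vertex -0.751 0.226 0.287
vertex -0.397 -0.122 0.065
vertex 0.345 0.524 0.904
endloop
endfacet
facet normal -0.508 0.031 -0.861
outer loop
vertex -0.397 -0.122 0.065
vertex -0.205 0.556 -0.024
vertex 0.07 -0.072 -0.209
endloop
endfacet
facet normal 0.319 -0.866 0.385
outer loop
vertex -0.397 -0.122 0.065
vertex 0.07 -0.072 -0.209
vertex 0.345 0.524 0.904
endloop
endfacet
facet normal -0.509 0.030 -0.860
outer loop
vertex 0.07 -0.072 -0.209
vertex -0.205 0.556 -0.024
vertex 0.375 0.346 -0.375
endloop
endfacet
facet normal 0.822 -0.561 0.097
outer loop
vertex 0.07 -0.072 -0.209
vertex 0.375 0.346 -0.375
vertex 0.345 0.524 0.904
endloop
endfacet
facet normal -0.685 0.505 -0.524
outer loop
vertex -4.365 4.606 -2.473
vertex -3.145 5.482 -3.224
vertex -4.277 3.327 -3.821
endloop
endfacet
facet normal -0.726 -0.522 0.448
outer loop
vertex -3.015 2.398 -2.856
vertex -4.365 4.606 -2.473
vertex -4.277 3.327 -3.821
endloop
endfacet
facet normal -0.685 0.505 -0.525
outer loop
vertex -4.277 3.327 -3.821
vertex -3.145 5.482 -3.224
vertex -3.056 4.203 -4.572
endloop
endfacet
facet normal 0.048 -0.688 -0.724
outer loop
vertex -3.056 4.203 -4.572
vertex -3.015 2.398 -2.856
vertex -4.277 3.327 -3.821
endloop
endfacet
facet normal -0.048 0.688 0.724
outer loop
vertex -4.365 4.606 -2.473
vertex -1.883 4.553 -2.259
vertex -3.145 5.482 -3.224
endloop
endfacet
facet normal -0.727 -0.522 0.447
outer loop
vertex -3.104 3.677 -1.508
vertex -4.365 4.606 -2.473
vertex -3.015 2.398 -2.856
endloop
endfacet
facet normal -0.048 0.688 0.724
outer loop
vertex -3.104 3.677 -1.508
vertex -1.883 4.553 -2.259
vertex -4.365 4.606 -2.473
endloop
endfacet
facet normal 0.726 0.522 -0.447
outer loop
vertex -3.145 5.482 -3.224
vertex -1.883 4.553 -2.259
vertex -3.056 4.203 -4.572
endloop
endfacet
facet normal 0.048 -0.688 -0.724
outer loop
vertex -1.795 3.274 -3.607
vertex -3.015 2.398 -2.856
vertex -3.056 4.203 -4.572
endloop
endfacet
facet normal 0.727 0.522 -0.447
outer loop
vertex -3.056 4.203 -4.572
vertex -1.883 4.553 -2.259
vertex -1.795 3.274 -3.607
endloop
endfacet
facet normal 0.685 -0.505 0.524
outer loop
vertex -1.795 3.274 -3.607
vertex -3.104 3.677 -1.508
vertex -3.015 2.398 -2.856
endloop
endfacet
facet normal 0.685 -0.506 0.524
outer loop
vertex -1.883 4.553 -2.259
vertex -3.104 3.677 -1.508
vertex -1.795 3.274 -3.607
endloop
endfacet
facet normal 0.203 0.834 -0.513
outer loop
vertex 0.479 3.193 -2.63
vertex -0.027 3.767 -1.896
vertex 1.011 3.576 -1.796
endloop
endfacet
facet normal 0.573 -0.820 0.011
outer loop
vertex 0.479 3.193 -2.63
vertex 1.011 3.576 -1.796
vertex -0.293 2.673 -1.224
endloop
endfacet
facet normal 0.203 0.835 -0.512
outer loop
vertex 1.011 3.576 -1.796
vertex -0.027 3.767 -1.896
vertex 0.505 4.149 -1.062
endloop
endfacet
facet normal 0.584 -0.394 0.710
outer loop
vertex 1.011 3.576 -1.796
vertex 0.505 4.149 -1.062
vertex -0.293 2.673 -1.224
endloop
endfacet
facet normal 0.202 0.835 -0.512
outer loop
vertex 0.505 4.149 -1.062
vertex -0.027 3.767 -1.896
vertex -0.533 4.34 -1.161
endloop
endfacet
facet normal -0.104 -0.053 0.993
outer loop
vertex 0.505 4.149 -1.062
vertex -0.533 4.34 -1.161
vertex -0.293 2.673 -1.224
endloop
endfacet
facet normal 0.202 0.835 -0.512
outer loop
vertex -0.533 4.34 -1.161
vertex -0.027 3.767 -1.896
vertex -1.065 3.958 -1.995
endloop
endfacet
facet normal -0.805 -0.138 0.577
outer loop
vertex -0.533 4.34 -1.161
vertex -1.065 3.958 -1.995
vertex -0.293 2.673 -1.224
endloop
endfacet
facet normal 0.202 0.834 -0.513
outer loop
vertex -1.065 3.958 -1.995
vertex -0.027 3.767 -1.896
vertex -0.559 3.384 -2.729
endloop
endfacet
facet normal -0.817 -0.564 -0.122
outer loop
vertex -1.065 3.958 -1.995
vertex -0.559 3.384 -2.729
vertex -0.293 2.673 -1.224
endloop
endfacet
facet normal 0.202 0.834 -0.513
outer loop
vertex -0.559 3.384 -2.729
vertex -0.027 3.767 -1.896
vertex 0.479 3.193 -2.63
endloop
endfacet
facet normal -0.128 -0.905 -0.405
outer loop
vertex -0.559 3.384 -2.729
vertex 0.479 3.193 -2.63
vertex -0.293 2.673 -1.224
endloop
endfacet

endsolid
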